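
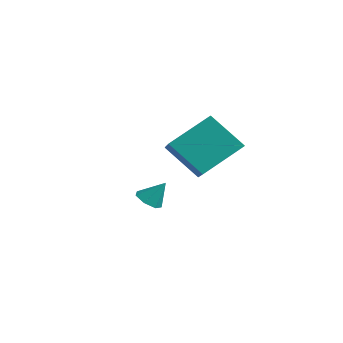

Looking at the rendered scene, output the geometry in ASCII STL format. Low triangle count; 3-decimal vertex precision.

solid 
facet normal -0.647 -0.314 0.694
outer loop
vertex 3.371 1.292 1.789
vertex 3.812 3.005 2.975
vertex 2.08 2.179 0.987
endloop
endfacet
facet normal -0.207 -0.805 -0.557
outer loop
vertex 3.348 2.795 -0.375
vertex 3.371 1.292 1.789
vertex 2.08 2.179 0.987
endloop
endfacet
facet normal -0.647 -0.314 0.694
outer loop
vertex 2.08 2.179 0.987
vertex 3.812 3.005 2.975
vertex 2.521 3.892 2.173
endloop
endfacet
facet normal -0.734 0.504 -0.455
outer loop
vertex 2.521 3.892 2.173
vertex 3.348 2.795 -0.375
vertex 2.08 2.179 0.987
endloop
endfacet
facet normal 0.734 -0.504 0.455
outer loop
vertex 3.371 1.292 1.789
vertex 5.08 3.621 1.613
vertex 3.812 3.005 2.975
endloop
endfacet
facet normal -0.207 -0.805 -0.557
outer loop
vertex 4.639 1.908 0.427
vertex 3.371 1.292 1.789
vertex 3.348 2.795 -0.375
endloop
endfacet
facet normal 0.734 -0.504 0.455
outer loop
vertex 4.639 1.908 0.427
vertex 5.08 3.621 1.613
vertex 3.371 1.292 1.789
endloop
endfacet
facet normal 0.207 0.805 0.557
outer loop
vertex 3.812 3.005 2.975
vertex 5.08 3.621 1.613
vertex 2.521 3.892 2.173
endloop
endfacet
facet normal -0.734 0.504 -0.455
outer loop
vertex 3.789 4.508 0.811
vertex 3.348 2.795 -0.375
vertex 2.521 3.892 2.173
endloop
endfacet
facet normal 0.207 0.805 0.557
outer loop
vertex 2.521 3.892 2.173
vertex 5.08 3.621 1.613
vertex 3.789 4.508 0.811
endloop
endfacet
facet normal 0.647 0.314 -0.694
outer loop
vertex 3.789 4.508 0.811
vertex 4.639 1.908 0.427
vertex 3.348 2.795 -0.375
endloop
endfacet
facet normal 0.647 0.314 -0.694
outer loop
vertex 5.08 3.621 1.613
vertex 4.639 1.908 0.427
vertex 3.789 4.508 0.811
endloop
endfacet
facet normal -0.385 -0.446 -0.808
outer loop
vertex -0.104 3.494 -3.413
vertex -0.722 3.621 -3.189
vertex -0.335 4.0 -3.582
endloop
endfacet
facet normal 0.917 0.387 -0.096
outer loop
vertex -0.104 3.494 -3.413
vertex -0.335 4.0 -3.582
vertex -0.258 4.159 -2.211
endloop
endfacet
facet normal -0.385 -0.446 -0.808
outer loop
vertex -0.335 4.0 -3.582
vertex -0.722 3.621 -3.189
vertex -0.857 4.22 -3.455
endloop
endfacet
facet normal 0.359 0.925 -0.127
outer loop
vertex -0.335 4.0 -3.582
vertex -0.857 4.22 -3.455
vertex -0.258 4.159 -2.211
endloop
endfacet
facet normal -0.383 -0.446 -0.809
outer loop
vertex -0.857 4.22 -3.455
vertex -0.722 3.621 -3.189
vertex -1.279 3.989 -3.128
endloop
endfacet
facet normal -0.340 0.917 0.209
outer loop
vertex -0.857 4.22 -3.455
vertex -1.279 3.989 -3.128
vertex -0.258 4.159 -2.211
endloop
endfacet
facet normal -0.383 -0.445 -0.809
outer loop
vertex -1.279 3.989 -3.128
vertex -0.722 3.621 -3.189
vertex -1.281 3.48 -2.847
endloop
endfacet
facet normal -0.655 0.367 0.661
outer loop
vertex -1.279 3.989 -3.128
vertex -1.281 3.48 -2.847
vertex -0.258 4.159 -2.211
endloop
endfacet
facet normal -0.383 -0.445 -0.809
outer loop
vertex -1.281 3.48 -2.847
vertex -0.722 3.621 -3.189
vertex -0.863 3.077 -2.823
endloop
endfacet
facet normal -0.347 -0.307 0.886
outer loop
vertex -1.281 3.48 -2.847
vertex -0.863 3.077 -2.823
vertex -0.258 4.159 -2.211
endloop
endfacet
facet normal -0.385 -0.444 -0.809
outer loop
vertex -0.863 3.077 -2.823
vertex -0.722 3.621 -3.189
vertex -0.339 3.083 -3.076
endloop
endfacet
facet normal 0.353 -0.602 0.716
outer loop
vertex -0.863 3.077 -2.823
vertex -0.339 3.083 -3.076
vertex -0.258 4.159 -2.211
endloop
endfacet
facet normal -0.385 -0.444 -0.809
outer loop
vertex -0.339 3.083 -3.076
vertex -0.722 3.621 -3.189
vertex -0.104 3.494 -3.413
endloop
endfacet
facet normal 0.914 -0.294 0.280
outer loop
vertex -0.339 3.083 -3.076
vertex -0.104 3.494 -3.413
vertex -0.258 4.159 -2.211
endloop
endfacet

endsolid


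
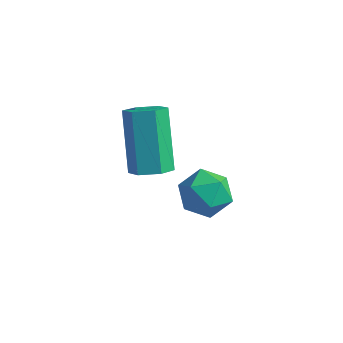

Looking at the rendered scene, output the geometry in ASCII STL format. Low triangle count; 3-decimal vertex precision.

solid 
facet normal 0.371 -0.491 -0.788
outer loop
vertex 1.487 3.272 -3.387
vertex 1.045 3.516 -3.747
vertex 1.585 3.811 -3.677
endloop
endfacet
facet normal 0.915 0.049 0.400
outer loop
vertex 1.487 3.272 -3.387
vertex 1.585 3.811 -3.677
vertex 0.757 4.24 -1.834
endloop
endfacet
facet normal 0.915 0.047 0.400
outer loop
vertex 0.757 4.24 -1.834
vertex 1.585 3.811 -3.677
vertex 0.856 4.779 -2.124
endloop
endfacet
facet normal -0.369 0.492 0.789
outer loop
vertex 0.757 4.24 -1.834
vertex 0.856 4.779 -2.124
vertex 0.315 4.484 -2.193
endloop
endfacet
facet normal 0.370 -0.490 -0.789
outer loop
vertex 1.585 3.811 -3.677
vertex 1.045 3.516 -3.747
vertex 1.143 4.055 -4.036
endloop
endfacet
facet normal 0.595 0.777 -0.205
outer loop
vertex 1.585 3.811 -3.677
vertex 1.143 4.055 -4.036
vertex 0.856 4.779 -2.124
endloop
endfacet
facet normal 0.595 0.777 -0.205
outer loop
vertex 0.856 4.779 -2.124
vertex 1.143 4.055 -4.036
vertex 0.414 5.023 -2.483
endloop
endfacet
facet normal -0.369 0.492 0.789
outer loop
vertex 0.856 4.779 -2.124
vertex 0.414 5.023 -2.483
vertex 0.315 4.484 -2.193
endloop
endfacet
facet normal 0.370 -0.490 -0.789
outer loop
vertex 1.143 4.055 -4.036
vertex 1.045 3.516 -3.747
vertex 0.603 3.76 -4.106
endloop
endfacet
facet normal -0.320 0.729 -0.605
outer loop
vertex 1.143 4.055 -4.036
vertex 0.603 3.76 -4.106
vertex 0.414 5.023 -2.483
endloop
endfacet
facet normal -0.319 0.729 -0.605
outer loop
vertex 0.414 5.023 -2.483
vertex 0.603 3.76 -4.106
vertex -0.127 4.728 -2.553
endloop
endfacet
facet normal -0.370 0.492 0.788
outer loop
vertex 0.414 5.023 -2.483
vertex -0.127 4.728 -2.553
vertex 0.315 4.484 -2.193
endloop
endfacet
facet normal 0.369 -0.492 -0.789
outer loop
vertex 0.603 3.76 -4.106
vertex 1.045 3.516 -3.747
vertex 0.504 3.221 -3.816
endloop
endfacet
facet normal -0.915 -0.047 -0.401
outer loop
vertex 0.603 3.76 -4.106
vertex 0.504 3.221 -3.816
vertex -0.127 4.728 -2.553
endloop
endfacet
facet normal -0.915 -0.048 -0.399
outer loop
vertex -0.127 4.728 -2.553
vertex 0.504 3.221 -3.816
vertex -0.225 4.189 -2.263
endloop
endfacet
facet normal -0.371 0.491 0.788
outer loop
vertex -0.127 4.728 -2.553
vertex -0.225 4.189 -2.263
vertex 0.315 4.484 -2.193
endloop
endfacet
facet normal 0.369 -0.492 -0.789
outer loop
vertex 0.504 3.221 -3.816
vertex 1.045 3.516 -3.747
vertex 0.946 2.977 -3.457
endloop
endfacet
facet normal -0.595 -0.777 0.205
outer loop
vertex 0.504 3.221 -3.816
vertex 0.946 2.977 -3.457
vertex -0.225 4.189 -2.263
endloop
endfacet
facet normal -0.595 -0.777 0.205
outer loop
vertex -0.225 4.189 -2.263
vertex 0.946 2.977 -3.457
vertex 0.217 3.945 -1.904
endloop
endfacet
facet normal -0.370 0.490 0.789
outer loop
vertex -0.225 4.189 -2.263
vertex 0.217 3.945 -1.904
vertex 0.315 4.484 -2.193
endloop
endfacet
facet normal 0.370 -0.492 -0.788
outer loop
vertex 0.946 2.977 -3.457
vertex 1.045 3.516 -3.747
vertex 1.487 3.272 -3.387
endloop
endfacet
facet normal 0.320 -0.730 0.605
outer loop
vertex 0.946 2.977 -3.457
vertex 1.487 3.272 -3.387
vertex 0.217 3.945 -1.904
endloop
endfacet
facet normal 0.320 -0.729 0.605
outer loop
vertex 0.217 3.945 -1.904
vertex 1.487 3.272 -3.387
vertex 0.757 4.24 -1.834
endloop
endfacet
facet normal -0.370 0.490 0.789
outer loop
vertex 0.217 3.945 -1.904
vertex 0.757 4.24 -1.834
vertex 0.315 4.484 -2.193
endloop
endfacet
facet normal -0.079 -0.002 0.997
outer loop
vertex 3.094 2.441 -1.533
vertex 3.219 1.684 -1.525
vertex 3.811 2.171 -1.477
endloop
endfacet
facet normal 0.175 0.622 0.763
outer loop
vertex 3.094 2.441 -1.533
vertex 3.811 2.171 -1.477
vertex 3.661 2.771 -1.932
endloop
endfacet
facet normal -0.303 0.900 0.313
outer loop
vertex 3.094 2.441 -1.533
vertex 3.661 2.771 -1.932
vertex 2.977 2.655 -2.261
endloop
endfacet
facet normal -0.853 0.447 0.269
outer loop
vertex 3.094 2.441 -1.533
vertex 2.977 2.655 -2.261
vertex 2.704 1.983 -2.009
endloop
endfacet
facet normal -0.714 -0.111 0.691
outer loop
vertex 3.094 2.441 -1.533
vertex 2.704 1.983 -2.009
vertex 3.219 1.684 -1.525
endloop
endfacet
facet normal 0.775 0.494 0.395
outer loop
vertex 3.661 2.771 -1.932
vertex 3.811 2.171 -1.477
vertex 4.136 2.217 -2.171
endloop
endfacet
facet normal 0.363 -0.517 0.775
outer loop
vertex 3.811 2.171 -1.477
vertex 3.219 1.684 -1.525
vertex 3.863 1.545 -1.919
endloop
endfacet
facet normal -0.665 -0.692 0.281
outer loop
vertex 3.219 1.684 -1.525
vertex 2.704 1.983 -2.009
vertex 3.179 1.429 -2.248
endloop
endfacet
facet normal -0.891 0.211 -0.403
outer loop
vertex 2.704 1.983 -2.009
vertex 2.977 2.655 -2.261
vertex 3.029 2.029 -2.703
endloop
endfacet
facet normal 0.000 0.943 -0.333
outer loop
vertex 2.977 2.655 -2.261
vertex 3.661 2.771 -1.932
vertex 3.621 2.516 -2.655
endloop
endfacet
facet normal 0.853 -0.447 -0.269
outer loop
vertex 3.746 1.759 -2.647
vertex 4.136 2.217 -2.171
vertex 3.863 1.545 -1.919
endloop
endfacet
facet normal 0.303 -0.900 -0.313
outer loop
vertex 3.746 1.759 -2.647
vertex 3.863 1.545 -1.919
vertex 3.179 1.429 -2.248
endloop
endfacet
facet normal -0.175 -0.622 -0.763
outer loop
vertex 3.746 1.759 -2.647
vertex 3.179 1.429 -2.248
vertex 3.029 2.029 -2.703
endloop
endfacet
facet normal 0.079 0.002 -0.997
outer loop
vertex 3.746 1.759 -2.647
vertex 3.029 2.029 -2.703
vertex 3.621 2.516 -2.655
endloop
endfacet
facet normal 0.714 0.111 -0.691
outer loop
vertex 3.746 1.759 -2.647
vertex 3.621 2.516 -2.655
vertex 4.136 2.217 -2.171
endloop
endfacet
facet normal 0.891 -0.211 0.403
outer loop
vertex 3.863 1.545 -1.919
vertex 4.136 2.217 -2.171
vertex 3.811 2.171 -1.477
endloop
endfacet
facet normal -0.000 -0.943 0.333
outer loop
vertex 3.179 1.429 -2.248
vertex 3.863 1.545 -1.919
vertex 3.219 1.684 -1.525
endloop
endfacet
facet normal -0.775 -0.494 -0.395
outer loop
vertex 3.029 2.029 -2.703
vertex 3.179 1.429 -2.248
vertex 2.704 1.983 -2.009
endloop
endfacet
facet normal -0.363 0.517 -0.775
outer loop
vertex 3.621 2.516 -2.655
vertex 3.029 2.029 -2.703
vertex 2.977 2.655 -2.261
endloop
endfacet
facet normal 0.665 0.692 -0.281
outer loop
vertex 4.136 2.217 -2.171
vertex 3.621 2.516 -2.655
vertex 3.661 2.771 -1.932
endloop
endfacet

endsolid


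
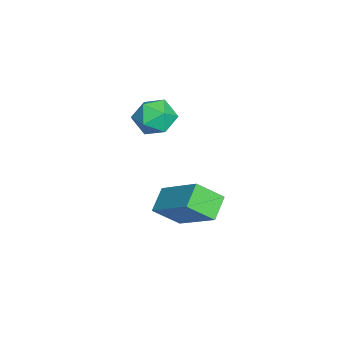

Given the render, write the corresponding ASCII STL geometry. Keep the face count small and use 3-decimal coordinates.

solid 
facet normal -0.818 0.235 0.524
outer loop
vertex 2.407 0.039 -2.227
vertex 3.514 1.298 -1.064
vertex 2.18 0.94 -2.986
endloop
endfacet
facet normal -0.543 -0.617 -0.570
outer loop
vertex 3.006 0.702 -3.516
vertex 2.407 0.039 -2.227
vertex 2.18 0.94 -2.986
endloop
endfacet
facet normal -0.818 0.235 0.524
outer loop
vertex 2.18 0.94 -2.986
vertex 3.514 1.298 -1.064
vertex 3.286 2.199 -1.824
endloop
endfacet
facet normal -0.190 0.751 -0.633
outer loop
vertex 3.286 2.199 -1.824
vertex 3.006 0.702 -3.516
vertex 2.18 0.94 -2.986
endloop
endfacet
facet normal 0.190 -0.751 0.633
outer loop
vertex 2.407 0.039 -2.227
vertex 4.34 1.06 -1.594
vertex 3.514 1.298 -1.064
endloop
endfacet
facet normal -0.542 -0.618 -0.570
outer loop
vertex 3.234 -0.199 -2.756
vertex 2.407 0.039 -2.227
vertex 3.006 0.702 -3.516
endloop
endfacet
facet normal 0.189 -0.751 0.633
outer loop
vertex 3.234 -0.199 -2.756
vertex 4.34 1.06 -1.594
vertex 2.407 0.039 -2.227
endloop
endfacet
facet normal 0.543 0.617 0.569
outer loop
vertex 3.514 1.298 -1.064
vertex 4.34 1.06 -1.594
vertex 3.286 2.199 -1.824
endloop
endfacet
facet normal -0.189 0.751 -0.633
outer loop
vertex 4.113 1.961 -2.353
vertex 3.006 0.702 -3.516
vertex 3.286 2.199 -1.824
endloop
endfacet
facet normal 0.542 0.617 0.570
outer loop
vertex 3.286 2.199 -1.824
vertex 4.34 1.06 -1.594
vertex 4.113 1.961 -2.353
endloop
endfacet
facet normal 0.818 -0.235 -0.524
outer loop
vertex 4.113 1.961 -2.353
vertex 3.234 -0.199 -2.756
vertex 3.006 0.702 -3.516
endloop
endfacet
facet normal 0.818 -0.235 -0.524
outer loop
vertex 4.34 1.06 -1.594
vertex 3.234 -0.199 -2.756
vertex 4.113 1.961 -2.353
endloop
endfacet
facet normal -0.616 0.730 0.297
outer loop
vertex -1.306 -0.24 -0.839
vertex -0.92 -0.229 -0.067
vertex -0.628 0.276 -0.702
endloop
endfacet
facet normal -0.500 0.765 -0.406
outer loop
vertex -1.306 -0.24 -0.839
vertex -0.628 0.276 -0.702
vertex -0.695 -0.161 -1.443
endloop
endfacet
facet normal -0.705 0.143 -0.695
outer loop
vertex -1.306 -0.24 -0.839
vertex -0.695 -0.161 -1.443
vertex -1.028 -0.937 -1.265
endloop
endfacet
facet normal -0.947 -0.275 -0.168
outer loop
vertex -1.306 -0.24 -0.839
vertex -1.028 -0.937 -1.265
vertex -1.167 -0.979 -0.415
endloop
endfacet
facet normal -0.892 0.087 0.445
outer loop
vertex -1.306 -0.24 -0.839
vertex -1.167 -0.979 -0.415
vertex -0.92 -0.229 -0.067
endloop
endfacet
facet normal 0.201 0.836 -0.511
outer loop
vertex -0.695 -0.161 -1.443
vertex -0.628 0.276 -0.702
vertex 0.067 -0.101 -1.045
endloop
endfacet
facet normal 0.016 0.779 0.627
outer loop
vertex -0.628 0.276 -0.702
vertex -0.92 -0.229 -0.067
vertex -0.072 -0.143 -0.195
endloop
endfacet
facet normal -0.431 -0.259 0.864
outer loop
vertex -0.92 -0.229 -0.067
vertex -1.167 -0.979 -0.415
vertex -0.405 -0.919 -0.017
endloop
endfacet
facet normal -0.521 -0.844 -0.127
outer loop
vertex -1.167 -0.979 -0.415
vertex -1.028 -0.937 -1.265
vertex -0.472 -1.356 -0.758
endloop
endfacet
facet normal -0.130 -0.168 -0.977
outer loop
vertex -1.028 -0.937 -1.265
vertex -0.695 -0.161 -1.443
vertex -0.18 -0.851 -1.393
endloop
endfacet
facet normal 0.947 0.275 0.168
outer loop
vertex 0.206 -0.84 -0.621
vertex 0.067 -0.101 -1.045
vertex -0.072 -0.143 -0.195
endloop
endfacet
facet normal 0.705 -0.143 0.695
outer loop
vertex 0.206 -0.84 -0.621
vertex -0.072 -0.143 -0.195
vertex -0.405 -0.919 -0.017
endloop
endfacet
facet normal 0.500 -0.765 0.406
outer loop
vertex 0.206 -0.84 -0.621
vertex -0.405 -0.919 -0.017
vertex -0.472 -1.356 -0.758
endloop
endfacet
facet normal 0.616 -0.730 -0.297
outer loop
vertex 0.206 -0.84 -0.621
vertex -0.472 -1.356 -0.758
vertex -0.18 -0.851 -1.393
endloop
endfacet
facet normal 0.892 -0.087 -0.445
outer loop
vertex 0.206 -0.84 -0.621
vertex -0.18 -0.851 -1.393
vertex 0.067 -0.101 -1.045
endloop
endfacet
facet normal 0.521 0.844 0.127
outer loop
vertex -0.072 -0.143 -0.195
vertex 0.067 -0.101 -1.045
vertex -0.628 0.276 -0.702
endloop
endfacet
facet normal 0.130 0.168 0.977
outer loop
vertex -0.405 -0.919 -0.017
vertex -0.072 -0.143 -0.195
vertex -0.92 -0.229 -0.067
endloop
endfacet
facet normal -0.201 -0.836 0.511
outer loop
vertex -0.472 -1.356 -0.758
vertex -0.405 -0.919 -0.017
vertex -1.167 -0.979 -0.415
endloop
endfacet
facet normal -0.016 -0.779 -0.627
outer loop
vertex -0.18 -0.851 -1.393
vertex -0.472 -1.356 -0.758
vertex -1.028 -0.937 -1.265
endloop
endfacet
facet normal 0.431 0.259 -0.864
outer loop
vertex 0.067 -0.101 -1.045
vertex -0.18 -0.851 -1.393
vertex -0.695 -0.161 -1.443
endloop
endfacet

endsolid


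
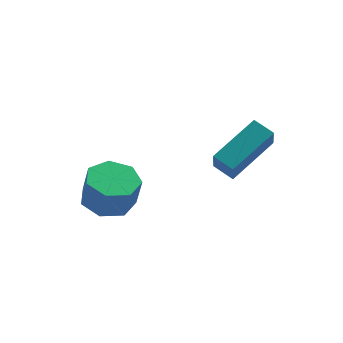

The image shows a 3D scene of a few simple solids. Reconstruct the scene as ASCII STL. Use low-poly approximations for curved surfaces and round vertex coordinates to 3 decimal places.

solid 
facet normal -0.856 -0.345 -0.385
outer loop
vertex 0.762 -3.537 3.932
vertex 0.366 -2.844 4.193
vertex 0.987 -3.058 3.002
endloop
endfacet
facet normal 0.471 -0.825 -0.311
outer loop
vertex 2.734 -2.356 3.787
vertex 0.762 -3.537 3.932
vertex 0.987 -3.058 3.002
endloop
endfacet
facet normal -0.856 -0.345 -0.385
outer loop
vertex 0.987 -3.058 3.002
vertex 0.366 -2.844 4.193
vertex 0.591 -2.365 3.263
endloop
endfacet
facet normal 0.211 0.448 -0.869
outer loop
vertex 0.591 -2.365 3.263
vertex 2.734 -2.356 3.787
vertex 0.987 -3.058 3.002
endloop
endfacet
facet normal -0.211 -0.448 0.869
outer loop
vertex 0.762 -3.537 3.932
vertex 2.113 -2.142 4.978
vertex 0.366 -2.844 4.193
endloop
endfacet
facet normal 0.471 -0.825 -0.311
outer loop
vertex 2.509 -2.835 4.717
vertex 0.762 -3.537 3.932
vertex 2.734 -2.356 3.787
endloop
endfacet
facet normal -0.211 -0.448 0.869
outer loop
vertex 2.509 -2.835 4.717
vertex 2.113 -2.142 4.978
vertex 0.762 -3.537 3.932
endloop
endfacet
facet normal -0.471 0.825 0.311
outer loop
vertex 0.366 -2.844 4.193
vertex 2.113 -2.142 4.978
vertex 0.591 -2.365 3.263
endloop
endfacet
facet normal 0.211 0.448 -0.869
outer loop
vertex 2.338 -1.663 4.048
vertex 2.734 -2.356 3.787
vertex 0.591 -2.365 3.263
endloop
endfacet
facet normal -0.471 0.825 0.311
outer loop
vertex 0.591 -2.365 3.263
vertex 2.113 -2.142 4.978
vertex 2.338 -1.663 4.048
endloop
endfacet
facet normal 0.856 0.345 0.385
outer loop
vertex 2.338 -1.663 4.048
vertex 2.509 -2.835 4.717
vertex 2.734 -2.356 3.787
endloop
endfacet
facet normal 0.856 0.345 0.385
outer loop
vertex 2.113 -2.142 4.978
vertex 2.509 -2.835 4.717
vertex 2.338 -1.663 4.048
endloop
endfacet
facet normal -0.107 0.190 -0.976
outer loop
vertex -1.0 1.569 -0.443
vertex -1.879 1.093 -0.439
vertex -1.694 2.061 -0.271
endloop
endfacet
facet normal 0.591 0.802 0.091
outer loop
vertex -1.0 1.569 -0.443
vertex -1.694 2.061 -0.271
vertex -0.862 1.324 0.815
endloop
endfacet
facet normal 0.591 0.802 0.091
outer loop
vertex -0.862 1.324 0.815
vertex -1.694 2.061 -0.271
vertex -1.556 1.816 0.988
endloop
endfacet
facet normal 0.108 -0.191 0.976
outer loop
vertex -0.862 1.324 0.815
vertex -1.556 1.816 0.988
vertex -1.741 0.847 0.819
endloop
endfacet
facet normal -0.107 0.190 -0.976
outer loop
vertex -1.694 2.061 -0.271
vertex -1.879 1.093 -0.439
vertex -2.528 1.823 -0.226
endloop
endfacet
facet normal -0.258 0.943 0.212
outer loop
vertex -1.694 2.061 -0.271
vertex -2.528 1.823 -0.226
vertex -1.556 1.816 0.988
endloop
endfacet
facet normal -0.258 0.943 0.212
outer loop
vertex -1.556 1.816 0.988
vertex -2.528 1.823 -0.226
vertex -2.389 1.578 1.033
endloop
endfacet
facet normal 0.107 -0.191 0.976
outer loop
vertex -1.556 1.816 0.988
vertex -2.389 1.578 1.033
vertex -1.741 0.847 0.819
endloop
endfacet
facet normal -0.107 0.189 -0.976
outer loop
vertex -2.528 1.823 -0.226
vertex -1.879 1.093 -0.439
vertex -2.873 1.035 -0.341
endloop
endfacet
facet normal -0.911 0.374 0.173
outer loop
vertex -2.528 1.823 -0.226
vertex -2.873 1.035 -0.341
vertex -2.389 1.578 1.033
endloop
endfacet
facet normal -0.911 0.374 0.173
outer loop
vertex -2.389 1.578 1.033
vertex -2.873 1.035 -0.341
vertex -2.734 0.79 0.918
endloop
endfacet
facet normal 0.108 -0.190 0.976
outer loop
vertex -2.389 1.578 1.033
vertex -2.734 0.79 0.918
vertex -1.741 0.847 0.819
endloop
endfacet
facet normal -0.107 0.191 -0.976
outer loop
vertex -2.873 1.035 -0.341
vertex -1.879 1.093 -0.439
vertex -2.47 0.291 -0.531
endloop
endfacet
facet normal -0.879 -0.477 0.004
outer loop
vertex -2.873 1.035 -0.341
vertex -2.47 0.291 -0.531
vertex -2.734 0.79 0.918
endloop
endfacet
facet normal -0.879 -0.477 0.004
outer loop
vertex -2.734 0.79 0.918
vertex -2.47 0.291 -0.531
vertex -2.331 0.046 0.728
endloop
endfacet
facet normal 0.108 -0.191 0.976
outer loop
vertex -2.734 0.79 0.918
vertex -2.331 0.046 0.728
vertex -1.741 0.847 0.819
endloop
endfacet
facet normal -0.106 0.190 -0.976
outer loop
vertex -2.47 0.291 -0.531
vertex -1.879 1.093 -0.439
vertex -1.622 0.15 -0.651
endloop
endfacet
facet normal -0.185 -0.968 -0.168
outer loop
vertex -2.47 0.291 -0.531
vertex -1.622 0.15 -0.651
vertex -2.331 0.046 0.728
endloop
endfacet
facet normal -0.185 -0.968 -0.168
outer loop
vertex -2.331 0.046 0.728
vertex -1.622 0.15 -0.651
vertex -1.483 -0.095 0.608
endloop
endfacet
facet normal 0.107 -0.189 0.976
outer loop
vertex -2.331 0.046 0.728
vertex -1.483 -0.095 0.608
vertex -1.741 0.847 0.819
endloop
endfacet
facet normal -0.108 0.190 -0.976
outer loop
vertex -1.622 0.15 -0.651
vertex -1.879 1.093 -0.439
vertex -0.968 0.719 -0.613
endloop
endfacet
facet normal 0.648 -0.731 -0.214
outer loop
vertex -1.622 0.15 -0.651
vertex -0.968 0.719 -0.613
vertex -1.483 -0.095 0.608
endloop
endfacet
facet normal 0.648 -0.731 -0.214
outer loop
vertex -1.483 -0.095 0.608
vertex -0.968 0.719 -0.613
vertex -0.829 0.474 0.646
endloop
endfacet
facet normal 0.108 -0.189 0.976
outer loop
vertex -1.483 -0.095 0.608
vertex -0.829 0.474 0.646
vertex -1.741 0.847 0.819
endloop
endfacet
facet normal -0.108 0.191 -0.976
outer loop
vertex -0.968 0.719 -0.613
vertex -1.879 1.093 -0.439
vertex -1.0 1.569 -0.443
endloop
endfacet
facet normal 0.993 0.057 -0.099
outer loop
vertex -0.968 0.719 -0.613
vertex -1.0 1.569 -0.443
vertex -0.829 0.474 0.646
endloop
endfacet
facet normal 0.994 0.058 -0.098
outer loop
vertex -0.829 0.474 0.646
vertex -1.0 1.569 -0.443
vertex -0.862 1.324 0.815
endloop
endfacet
facet normal 0.107 -0.190 0.976
outer loop
vertex -0.829 0.474 0.646
vertex -0.862 1.324 0.815
vertex -1.741 0.847 0.819
endloop
endfacet

endsolid


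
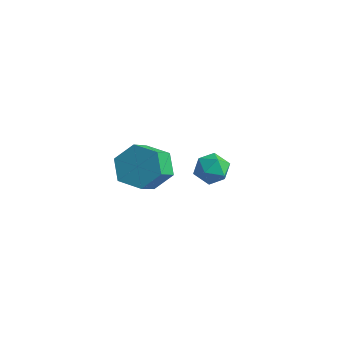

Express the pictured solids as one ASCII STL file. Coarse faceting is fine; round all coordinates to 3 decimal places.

solid 
facet normal -0.145 0.760 -0.633
outer loop
vertex -1.096 3.056 -1.442
vertex -1.67 3.574 -0.688
vertex -0.602 3.725 -0.752
endloop
endfacet
facet normal 0.877 -0.196 -0.438
outer loop
vertex -1.096 3.056 -1.442
vertex -0.602 3.725 -0.752
vertex -0.876 1.908 -0.486
endloop
endfacet
facet normal 0.878 -0.196 -0.437
outer loop
vertex -0.876 1.908 -0.486
vertex -0.602 3.725 -0.752
vertex -0.383 2.577 0.204
endloop
endfacet
facet normal 0.146 -0.760 0.633
outer loop
vertex -0.876 1.908 -0.486
vertex -0.383 2.577 0.204
vertex -1.45 2.426 0.268
endloop
endfacet
facet normal -0.145 0.760 -0.633
outer loop
vertex -0.602 3.725 -0.752
vertex -1.67 3.574 -0.688
vertex -1.176 4.243 0.002
endloop
endfacet
facet normal 0.835 0.438 0.335
outer loop
vertex -0.602 3.725 -0.752
vertex -1.176 4.243 0.002
vertex -0.383 2.577 0.204
endloop
endfacet
facet normal 0.835 0.438 0.335
outer loop
vertex -0.383 2.577 0.204
vertex -1.176 4.243 0.002
vertex -0.957 3.095 0.958
endloop
endfacet
facet normal 0.146 -0.760 0.633
outer loop
vertex -0.383 2.577 0.204
vertex -0.957 3.095 0.958
vertex -1.45 2.426 0.268
endloop
endfacet
facet normal -0.145 0.760 -0.633
outer loop
vertex -1.176 4.243 0.002
vertex -1.67 3.574 -0.688
vertex -2.244 4.092 0.066
endloop
endfacet
facet normal -0.043 0.634 0.772
outer loop
vertex -1.176 4.243 0.002
vertex -2.244 4.092 0.066
vertex -0.957 3.095 0.958
endloop
endfacet
facet normal -0.043 0.634 0.772
outer loop
vertex -0.957 3.095 0.958
vertex -2.244 4.092 0.066
vertex -2.024 2.944 1.022
endloop
endfacet
facet normal 0.146 -0.760 0.633
outer loop
vertex -0.957 3.095 0.958
vertex -2.024 2.944 1.022
vertex -1.45 2.426 0.268
endloop
endfacet
facet normal -0.146 0.760 -0.633
outer loop
vertex -2.244 4.092 0.066
vertex -1.67 3.574 -0.688
vertex -2.737 3.423 -0.624
endloop
endfacet
facet normal -0.878 0.196 0.437
outer loop
vertex -2.244 4.092 0.066
vertex -2.737 3.423 -0.624
vertex -2.024 2.944 1.022
endloop
endfacet
facet normal -0.877 0.197 0.437
outer loop
vertex -2.024 2.944 1.022
vertex -2.737 3.423 -0.624
vertex -2.518 2.275 0.332
endloop
endfacet
facet normal 0.145 -0.760 0.633
outer loop
vertex -2.024 2.944 1.022
vertex -2.518 2.275 0.332
vertex -1.45 2.426 0.268
endloop
endfacet
facet normal -0.146 0.760 -0.633
outer loop
vertex -2.737 3.423 -0.624
vertex -1.67 3.574 -0.688
vertex -2.163 2.905 -1.378
endloop
endfacet
facet normal -0.835 -0.438 -0.335
outer loop
vertex -2.737 3.423 -0.624
vertex -2.163 2.905 -1.378
vertex -2.518 2.275 0.332
endloop
endfacet
facet normal -0.835 -0.438 -0.335
outer loop
vertex -2.518 2.275 0.332
vertex -2.163 2.905 -1.378
vertex -1.944 1.757 -0.422
endloop
endfacet
facet normal 0.145 -0.760 0.633
outer loop
vertex -2.518 2.275 0.332
vertex -1.944 1.757 -0.422
vertex -1.45 2.426 0.268
endloop
endfacet
facet normal -0.146 0.760 -0.633
outer loop
vertex -2.163 2.905 -1.378
vertex -1.67 3.574 -0.688
vertex -1.096 3.056 -1.442
endloop
endfacet
facet normal 0.043 -0.634 -0.772
outer loop
vertex -2.163 2.905 -1.378
vertex -1.096 3.056 -1.442
vertex -1.944 1.757 -0.422
endloop
endfacet
facet normal 0.043 -0.634 -0.772
outer loop
vertex -1.944 1.757 -0.422
vertex -1.096 3.056 -1.442
vertex -0.876 1.908 -0.486
endloop
endfacet
facet normal 0.145 -0.760 0.633
outer loop
vertex -1.944 1.757 -0.422
vertex -0.876 1.908 -0.486
vertex -1.45 2.426 0.268
endloop
endfacet
facet normal -0.805 0.284 0.520
outer loop
vertex 2.439 1.199 3.397
vertex 2.687 0.795 4.001
vertex 2.893 1.53 3.919
endloop
endfacet
facet normal -0.621 0.782 0.044
outer loop
vertex 2.439 1.199 3.397
vertex 2.893 1.53 3.919
vertex 3.007 1.663 3.172
endloop
endfacet
facet normal -0.634 0.484 -0.603
outer loop
vertex 2.439 1.199 3.397
vertex 3.007 1.663 3.172
vertex 2.871 1.01 2.791
endloop
endfacet
facet normal -0.826 -0.199 -0.527
outer loop
vertex 2.439 1.199 3.397
vertex 2.871 1.01 2.791
vertex 2.673 0.474 3.304
endloop
endfacet
facet normal -0.932 -0.322 0.167
outer loop
vertex 2.439 1.199 3.397
vertex 2.673 0.474 3.304
vertex 2.687 0.795 4.001
endloop
endfacet
facet normal 0.050 0.982 0.183
outer loop
vertex 3.007 1.663 3.172
vertex 2.893 1.53 3.919
vertex 3.607 1.546 3.636
endloop
endfacet
facet normal -0.248 0.176 0.953
outer loop
vertex 2.893 1.53 3.919
vertex 2.687 0.795 4.001
vertex 3.409 1.01 4.149
endloop
endfacet
facet normal -0.452 -0.807 0.381
outer loop
vertex 2.687 0.795 4.001
vertex 2.673 0.474 3.304
vertex 3.273 0.357 3.768
endloop
endfacet
facet normal -0.281 -0.607 -0.743
outer loop
vertex 2.673 0.474 3.304
vertex 2.871 1.01 2.791
vertex 3.387 0.49 3.021
endloop
endfacet
facet normal 0.029 0.499 -0.866
outer loop
vertex 2.871 1.01 2.791
vertex 3.007 1.663 3.172
vertex 3.593 1.225 2.939
endloop
endfacet
facet normal 0.826 0.199 0.527
outer loop
vertex 3.841 0.821 3.543
vertex 3.607 1.546 3.636
vertex 3.409 1.01 4.149
endloop
endfacet
facet normal 0.634 -0.484 0.603
outer loop
vertex 3.841 0.821 3.543
vertex 3.409 1.01 4.149
vertex 3.273 0.357 3.768
endloop
endfacet
facet normal 0.621 -0.782 -0.044
outer loop
vertex 3.841 0.821 3.543
vertex 3.273 0.357 3.768
vertex 3.387 0.49 3.021
endloop
endfacet
facet normal 0.805 -0.284 -0.520
outer loop
vertex 3.841 0.821 3.543
vertex 3.387 0.49 3.021
vertex 3.593 1.225 2.939
endloop
endfacet
facet normal 0.932 0.322 -0.167
outer loop
vertex 3.841 0.821 3.543
vertex 3.593 1.225 2.939
vertex 3.607 1.546 3.636
endloop
endfacet
facet normal 0.281 0.607 0.743
outer loop
vertex 3.409 1.01 4.149
vertex 3.607 1.546 3.636
vertex 2.893 1.53 3.919
endloop
endfacet
facet normal -0.029 -0.499 0.866
outer loop
vertex 3.273 0.357 3.768
vertex 3.409 1.01 4.149
vertex 2.687 0.795 4.001
endloop
endfacet
facet normal -0.050 -0.982 -0.183
outer loop
vertex 3.387 0.49 3.021
vertex 3.273 0.357 3.768
vertex 2.673 0.474 3.304
endloop
endfacet
facet normal 0.248 -0.176 -0.953
outer loop
vertex 3.593 1.225 2.939
vertex 3.387 0.49 3.021
vertex 2.871 1.01 2.791
endloop
endfacet
facet normal 0.452 0.807 -0.381
outer loop
vertex 3.607 1.546 3.636
vertex 3.593 1.225 2.939
vertex 3.007 1.663 3.172
endloop
endfacet

endsolid


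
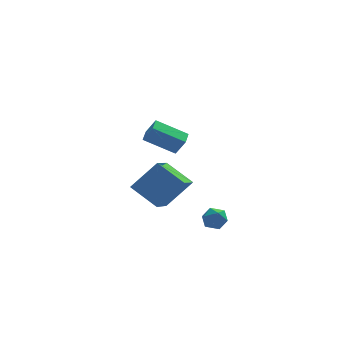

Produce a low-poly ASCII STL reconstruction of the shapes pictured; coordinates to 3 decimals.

solid 
facet normal -0.811 0.227 0.540
outer loop
vertex -1.556 -3.308 -2.036
vertex -1.521 -3.946 -1.715
vertex -1.177 -3.386 -1.434
endloop
endfacet
facet normal -0.436 0.815 0.380
outer loop
vertex -1.556 -3.308 -2.036
vertex -1.177 -3.386 -1.434
vertex -0.916 -2.995 -1.973
endloop
endfacet
facet normal -0.388 0.860 -0.330
outer loop
vertex -1.556 -3.308 -2.036
vertex -0.916 -2.995 -1.973
vertex -1.099 -3.313 -2.586
endloop
endfacet
facet normal -0.732 0.300 -0.611
outer loop
vertex -1.556 -3.308 -2.036
vertex -1.099 -3.313 -2.586
vertex -1.473 -3.901 -2.427
endloop
endfacet
facet normal -0.993 -0.091 -0.073
outer loop
vertex -1.556 -3.308 -2.036
vertex -1.473 -3.901 -2.427
vertex -1.521 -3.946 -1.715
endloop
endfacet
facet normal 0.223 0.735 0.641
outer loop
vertex -0.916 -2.995 -1.973
vertex -1.177 -3.386 -1.434
vertex -0.487 -3.439 -1.613
endloop
endfacet
facet normal -0.382 -0.216 0.899
outer loop
vertex -1.177 -3.386 -1.434
vertex -1.521 -3.946 -1.715
vertex -0.861 -4.027 -1.454
endloop
endfacet
facet normal -0.678 -0.729 -0.092
outer loop
vertex -1.521 -3.946 -1.715
vertex -1.473 -3.901 -2.427
vertex -1.044 -4.345 -2.067
endloop
endfacet
facet normal -0.257 -0.097 -0.962
outer loop
vertex -1.473 -3.901 -2.427
vertex -1.099 -3.313 -2.586
vertex -0.783 -3.954 -2.606
endloop
endfacet
facet normal 0.300 0.807 -0.508
outer loop
vertex -1.099 -3.313 -2.586
vertex -0.916 -2.995 -1.973
vertex -0.439 -3.394 -2.325
endloop
endfacet
facet normal 0.732 -0.300 0.611
outer loop
vertex -0.404 -4.032 -2.004
vertex -0.487 -3.439 -1.613
vertex -0.861 -4.027 -1.454
endloop
endfacet
facet normal 0.388 -0.860 0.330
outer loop
vertex -0.404 -4.032 -2.004
vertex -0.861 -4.027 -1.454
vertex -1.044 -4.345 -2.067
endloop
endfacet
facet normal 0.436 -0.815 -0.380
outer loop
vertex -0.404 -4.032 -2.004
vertex -1.044 -4.345 -2.067
vertex -0.783 -3.954 -2.606
endloop
endfacet
facet normal 0.811 -0.227 -0.540
outer loop
vertex -0.404 -4.032 -2.004
vertex -0.783 -3.954 -2.606
vertex -0.439 -3.394 -2.325
endloop
endfacet
facet normal 0.993 0.091 0.073
outer loop
vertex -0.404 -4.032 -2.004
vertex -0.439 -3.394 -2.325
vertex -0.487 -3.439 -1.613
endloop
endfacet
facet normal 0.257 0.097 0.962
outer loop
vertex -0.861 -4.027 -1.454
vertex -0.487 -3.439 -1.613
vertex -1.177 -3.386 -1.434
endloop
endfacet
facet normal -0.300 -0.807 0.508
outer loop
vertex -1.044 -4.345 -2.067
vertex -0.861 -4.027 -1.454
vertex -1.521 -3.946 -1.715
endloop
endfacet
facet normal -0.223 -0.735 -0.641
outer loop
vertex -0.783 -3.954 -2.606
vertex -1.044 -4.345 -2.067
vertex -1.473 -3.901 -2.427
endloop
endfacet
facet normal 0.382 0.216 -0.899
outer loop
vertex -0.439 -3.394 -2.325
vertex -0.783 -3.954 -2.606
vertex -1.099 -3.313 -2.586
endloop
endfacet
facet normal 0.678 0.729 0.092
outer loop
vertex -0.487 -3.439 -1.613
vertex -0.439 -3.394 -2.325
vertex -0.916 -2.995 -1.973
endloop
endfacet
facet normal -0.861 0.128 0.491
outer loop
vertex -3.908 -3.204 3.969
vertex -3.699 -2.383 4.121
vertex -4.363 -2.927 3.099
endloop
endfacet
facet normal -0.243 -0.954 -0.177
outer loop
vertex -2.821 -3.157 2.219
vertex -3.908 -3.204 3.969
vertex -4.363 -2.927 3.099
endloop
endfacet
facet normal -0.861 0.128 0.491
outer loop
vertex -4.363 -2.927 3.099
vertex -3.699 -2.383 4.121
vertex -4.154 -2.107 3.251
endloop
endfacet
facet normal -0.446 0.272 -0.853
outer loop
vertex -4.154 -2.107 3.251
vertex -2.821 -3.157 2.219
vertex -4.363 -2.927 3.099
endloop
endfacet
facet normal 0.446 -0.271 0.853
outer loop
vertex -3.908 -3.204 3.969
vertex -2.157 -2.613 3.241
vertex -3.699 -2.383 4.121
endloop
endfacet
facet normal -0.242 -0.954 -0.176
outer loop
vertex -2.366 -3.433 3.089
vertex -3.908 -3.204 3.969
vertex -2.821 -3.157 2.219
endloop
endfacet
facet normal 0.446 -0.272 0.853
outer loop
vertex -2.366 -3.433 3.089
vertex -2.157 -2.613 3.241
vertex -3.908 -3.204 3.969
endloop
endfacet
facet normal 0.243 0.954 0.176
outer loop
vertex -3.699 -2.383 4.121
vertex -2.157 -2.613 3.241
vertex -4.154 -2.107 3.251
endloop
endfacet
facet normal -0.446 0.271 -0.853
outer loop
vertex -2.612 -2.336 2.371
vertex -2.821 -3.157 2.219
vertex -4.154 -2.107 3.251
endloop
endfacet
facet normal 0.243 0.954 0.177
outer loop
vertex -4.154 -2.107 3.251
vertex -2.157 -2.613 3.241
vertex -2.612 -2.336 2.371
endloop
endfacet
facet normal 0.861 -0.128 -0.491
outer loop
vertex -2.612 -2.336 2.371
vertex -2.366 -3.433 3.089
vertex -2.821 -3.157 2.219
endloop
endfacet
facet normal 0.861 -0.128 -0.491
outer loop
vertex -2.157 -2.613 3.241
vertex -2.366 -3.433 3.089
vertex -2.612 -2.336 2.371
endloop
endfacet
facet normal -0.677 0.505 0.535
outer loop
vertex -3.316 1.777 -0.774
vertex -2.702 3.478 -1.604
vertex -4.712 1.532 -2.311
endloop
endfacet
facet normal -0.309 -0.855 0.417
outer loop
vertex -3.438 0.582 -3.316
vertex -3.316 1.777 -0.774
vertex -4.712 1.532 -2.311
endloop
endfacet
facet normal -0.677 0.506 0.534
outer loop
vertex -4.712 1.532 -2.311
vertex -2.702 3.478 -1.604
vertex -4.097 3.233 -3.141
endloop
endfacet
facet normal -0.668 -0.117 -0.735
outer loop
vertex -4.097 3.233 -3.141
vertex -3.438 0.582 -3.316
vertex -4.712 1.532 -2.311
endloop
endfacet
facet normal 0.668 0.118 0.735
outer loop
vertex -3.316 1.777 -0.774
vertex -1.428 2.528 -2.609
vertex -2.702 3.478 -1.604
endloop
endfacet
facet normal -0.309 -0.855 0.417
outer loop
vertex -2.043 0.827 -1.779
vertex -3.316 1.777 -0.774
vertex -3.438 0.582 -3.316
endloop
endfacet
facet normal 0.668 0.117 0.735
outer loop
vertex -2.043 0.827 -1.779
vertex -1.428 2.528 -2.609
vertex -3.316 1.777 -0.774
endloop
endfacet
facet normal 0.309 0.855 -0.417
outer loop
vertex -2.702 3.478 -1.604
vertex -1.428 2.528 -2.609
vertex -4.097 3.233 -3.141
endloop
endfacet
facet normal -0.668 -0.118 -0.735
outer loop
vertex -2.824 2.283 -4.146
vertex -3.438 0.582 -3.316
vertex -4.097 3.233 -3.141
endloop
endfacet
facet normal 0.309 0.855 -0.417
outer loop
vertex -4.097 3.233 -3.141
vertex -1.428 2.528 -2.609
vertex -2.824 2.283 -4.146
endloop
endfacet
facet normal 0.678 -0.505 -0.534
outer loop
vertex -2.824 2.283 -4.146
vertex -2.043 0.827 -1.779
vertex -3.438 0.582 -3.316
endloop
endfacet
facet normal 0.677 -0.506 -0.534
outer loop
vertex -1.428 2.528 -2.609
vertex -2.043 0.827 -1.779
vertex -2.824 2.283 -4.146
endloop
endfacet

endsolid


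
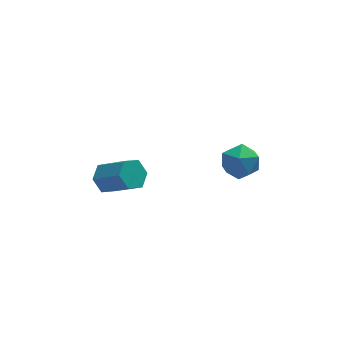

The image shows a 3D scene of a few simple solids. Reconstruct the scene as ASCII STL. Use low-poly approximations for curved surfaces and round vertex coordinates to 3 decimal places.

solid 
facet normal -0.996 0.083 -0.017
outer loop
vertex 2.439 -2.381 0.493
vertex 2.355 -3.288 0.975
vertex 2.418 -2.417 1.523
endloop
endfacet
facet normal -0.688 0.726 0.011
outer loop
vertex 2.439 -2.381 0.493
vertex 2.418 -2.417 1.523
vertex 3.076 -1.786 1.042
endloop
endfacet
facet normal -0.259 0.790 -0.556
outer loop
vertex 2.439 -2.381 0.493
vertex 3.076 -1.786 1.042
vertex 3.419 -2.267 0.198
endloop
endfacet
facet normal -0.303 0.188 -0.934
outer loop
vertex 2.439 -2.381 0.493
vertex 3.419 -2.267 0.198
vertex 2.974 -3.195 0.156
endloop
endfacet
facet normal -0.759 -0.250 -0.602
outer loop
vertex 2.439 -2.381 0.493
vertex 2.974 -3.195 0.156
vertex 2.355 -3.288 0.975
endloop
endfacet
facet normal -0.282 0.750 0.598
outer loop
vertex 3.076 -1.786 1.042
vertex 2.418 -2.417 1.523
vertex 3.386 -2.325 1.864
endloop
endfacet
facet normal -0.781 -0.291 0.552
outer loop
vertex 2.418 -2.417 1.523
vertex 2.355 -3.288 0.975
vertex 2.941 -3.253 1.822
endloop
endfacet
facet normal -0.397 -0.829 -0.394
outer loop
vertex 2.355 -3.288 0.975
vertex 2.974 -3.195 0.156
vertex 3.284 -3.734 0.978
endloop
endfacet
facet normal 0.340 -0.121 -0.933
outer loop
vertex 2.974 -3.195 0.156
vertex 3.419 -2.267 0.198
vertex 3.942 -3.103 0.497
endloop
endfacet
facet normal 0.411 0.854 -0.320
outer loop
vertex 3.419 -2.267 0.198
vertex 3.076 -1.786 1.042
vertex 4.005 -2.232 1.045
endloop
endfacet
facet normal 0.303 -0.188 0.934
outer loop
vertex 3.921 -3.139 1.527
vertex 3.386 -2.325 1.864
vertex 2.941 -3.253 1.822
endloop
endfacet
facet normal 0.259 -0.790 0.556
outer loop
vertex 3.921 -3.139 1.527
vertex 2.941 -3.253 1.822
vertex 3.284 -3.734 0.978
endloop
endfacet
facet normal 0.688 -0.726 -0.011
outer loop
vertex 3.921 -3.139 1.527
vertex 3.284 -3.734 0.978
vertex 3.942 -3.103 0.497
endloop
endfacet
facet normal 0.996 -0.083 0.017
outer loop
vertex 3.921 -3.139 1.527
vertex 3.942 -3.103 0.497
vertex 4.005 -2.232 1.045
endloop
endfacet
facet normal 0.759 0.250 0.602
outer loop
vertex 3.921 -3.139 1.527
vertex 4.005 -2.232 1.045
vertex 3.386 -2.325 1.864
endloop
endfacet
facet normal -0.340 0.121 0.933
outer loop
vertex 2.941 -3.253 1.822
vertex 3.386 -2.325 1.864
vertex 2.418 -2.417 1.523
endloop
endfacet
facet normal -0.411 -0.854 0.320
outer loop
vertex 3.284 -3.734 0.978
vertex 2.941 -3.253 1.822
vertex 2.355 -3.288 0.975
endloop
endfacet
facet normal 0.282 -0.750 -0.598
outer loop
vertex 3.942 -3.103 0.497
vertex 3.284 -3.734 0.978
vertex 2.974 -3.195 0.156
endloop
endfacet
facet normal 0.781 0.291 -0.552
outer loop
vertex 4.005 -2.232 1.045
vertex 3.942 -3.103 0.497
vertex 3.419 -2.267 0.198
endloop
endfacet
facet normal 0.397 0.829 0.394
outer loop
vertex 3.386 -2.325 1.864
vertex 4.005 -2.232 1.045
vertex 3.076 -1.786 1.042
endloop
endfacet
facet normal -0.519 0.586 -0.623
outer loop
vertex -2.126 -1.636 0.226
vertex -2.823 -1.865 0.591
vertex -2.412 -1.21 0.865
endloop
endfacet
facet normal 0.780 0.622 -0.066
outer loop
vertex -2.126 -1.636 0.226
vertex -2.412 -1.21 0.865
vertex -1.16 -2.725 1.383
endloop
endfacet
facet normal 0.780 0.623 -0.064
outer loop
vertex -1.16 -2.725 1.383
vertex -2.412 -1.21 0.865
vertex -1.447 -2.3 2.023
endloop
endfacet
facet normal 0.520 -0.586 0.622
outer loop
vertex -1.16 -2.725 1.383
vertex -1.447 -2.3 2.023
vertex -1.857 -2.955 1.749
endloop
endfacet
facet normal -0.519 0.586 -0.622
outer loop
vertex -2.412 -1.21 0.865
vertex -2.823 -1.865 0.591
vertex -3.11 -1.44 1.231
endloop
endfacet
facet normal 0.087 0.761 0.643
outer loop
vertex -2.412 -1.21 0.865
vertex -3.11 -1.44 1.231
vertex -1.447 -2.3 2.023
endloop
endfacet
facet normal 0.087 0.761 0.643
outer loop
vertex -1.447 -2.3 2.023
vertex -3.11 -1.44 1.231
vertex -2.144 -2.529 2.388
endloop
endfacet
facet normal 0.519 -0.585 0.623
outer loop
vertex -1.447 -2.3 2.023
vertex -2.144 -2.529 2.388
vertex -1.857 -2.955 1.749
endloop
endfacet
facet normal -0.520 0.586 -0.622
outer loop
vertex -3.11 -1.44 1.231
vertex -2.823 -1.865 0.591
vertex -3.52 -2.095 0.957
endloop
endfacet
facet normal -0.693 0.138 0.708
outer loop
vertex -3.11 -1.44 1.231
vertex -3.52 -2.095 0.957
vertex -2.144 -2.529 2.388
endloop
endfacet
facet normal -0.693 0.138 0.708
outer loop
vertex -2.144 -2.529 2.388
vertex -3.52 -2.095 0.957
vertex -2.554 -3.184 2.114
endloop
endfacet
facet normal 0.519 -0.585 0.623
outer loop
vertex -2.144 -2.529 2.388
vertex -2.554 -3.184 2.114
vertex -1.857 -2.955 1.749
endloop
endfacet
facet normal -0.520 0.586 -0.622
outer loop
vertex -3.52 -2.095 0.957
vertex -2.823 -1.865 0.591
vertex -3.233 -2.52 0.317
endloop
endfacet
facet normal -0.779 -0.623 0.064
outer loop
vertex -3.52 -2.095 0.957
vertex -3.233 -2.52 0.317
vertex -2.554 -3.184 2.114
endloop
endfacet
facet normal -0.780 -0.622 0.065
outer loop
vertex -2.554 -3.184 2.114
vertex -3.233 -2.52 0.317
vertex -2.268 -3.61 1.475
endloop
endfacet
facet normal 0.519 -0.586 0.623
outer loop
vertex -2.554 -3.184 2.114
vertex -2.268 -3.61 1.475
vertex -1.857 -2.955 1.749
endloop
endfacet
facet normal -0.519 0.585 -0.623
outer loop
vertex -3.233 -2.52 0.317
vertex -2.823 -1.865 0.591
vertex -2.536 -2.291 -0.048
endloop
endfacet
facet normal -0.087 -0.761 -0.643
outer loop
vertex -3.233 -2.52 0.317
vertex -2.536 -2.291 -0.048
vertex -2.268 -3.61 1.475
endloop
endfacet
facet normal -0.087 -0.761 -0.643
outer loop
vertex -2.268 -3.61 1.475
vertex -2.536 -2.291 -0.048
vertex -1.57 -3.38 1.109
endloop
endfacet
facet normal 0.519 -0.586 0.622
outer loop
vertex -2.268 -3.61 1.475
vertex -1.57 -3.38 1.109
vertex -1.857 -2.955 1.749
endloop
endfacet
facet normal -0.519 0.585 -0.623
outer loop
vertex -2.536 -2.291 -0.048
vertex -2.823 -1.865 0.591
vertex -2.126 -1.636 0.226
endloop
endfacet
facet normal 0.693 -0.138 -0.708
outer loop
vertex -2.536 -2.291 -0.048
vertex -2.126 -1.636 0.226
vertex -1.57 -3.38 1.109
endloop
endfacet
facet normal 0.693 -0.138 -0.708
outer loop
vertex -1.57 -3.38 1.109
vertex -2.126 -1.636 0.226
vertex -1.16 -2.725 1.383
endloop
endfacet
facet normal 0.520 -0.586 0.622
outer loop
vertex -1.57 -3.38 1.109
vertex -1.16 -2.725 1.383
vertex -1.857 -2.955 1.749
endloop
endfacet

endsolid


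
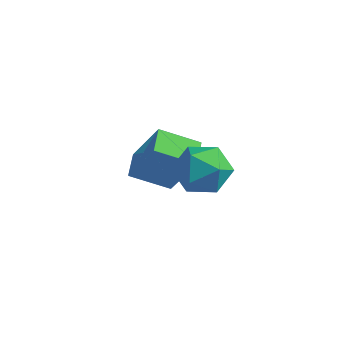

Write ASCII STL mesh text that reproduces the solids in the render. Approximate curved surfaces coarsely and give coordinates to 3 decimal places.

solid 
facet normal -0.692 -0.358 0.627
outer loop
vertex -0.413 2.16 1.753
vertex -0.36 1.417 1.387
vertex 0.131 1.598 2.032
endloop
endfacet
facet normal -0.312 0.162 0.936
outer loop
vertex -0.413 2.16 1.753
vertex 0.131 1.598 2.032
vertex 0.354 2.396 1.968
endloop
endfacet
facet normal -0.382 0.751 0.539
outer loop
vertex -0.413 2.16 1.753
vertex 0.354 2.396 1.968
vertex 0.0 2.707 1.284
endloop
endfacet
facet normal -0.804 0.595 -0.014
outer loop
vertex -0.413 2.16 1.753
vertex 0.0 2.707 1.284
vertex -0.441 2.102 0.925
endloop
endfacet
facet normal -0.995 -0.091 0.040
outer loop
vertex -0.413 2.16 1.753
vertex -0.441 2.102 0.925
vertex -0.36 1.417 1.387
endloop
endfacet
facet normal 0.375 -0.030 0.927
outer loop
vertex 0.354 2.396 1.968
vertex 0.131 1.598 2.032
vertex 0.881 1.798 1.735
endloop
endfacet
facet normal -0.238 -0.873 0.426
outer loop
vertex 0.131 1.598 2.032
vertex -0.36 1.417 1.387
vertex 0.44 1.193 1.376
endloop
endfacet
facet normal -0.730 -0.439 -0.523
outer loop
vertex -0.36 1.417 1.387
vertex -0.441 2.102 0.925
vertex 0.086 1.504 0.692
endloop
endfacet
facet normal -0.421 0.670 -0.612
outer loop
vertex -0.441 2.102 0.925
vertex 0.0 2.707 1.284
vertex 0.309 2.302 0.628
endloop
endfacet
facet normal 0.262 0.922 0.284
outer loop
vertex 0.0 2.707 1.284
vertex 0.354 2.396 1.968
vertex 0.8 2.483 1.273
endloop
endfacet
facet normal 0.804 -0.595 0.014
outer loop
vertex 0.853 1.74 0.907
vertex 0.881 1.798 1.735
vertex 0.44 1.193 1.376
endloop
endfacet
facet normal 0.382 -0.751 -0.539
outer loop
vertex 0.853 1.74 0.907
vertex 0.44 1.193 1.376
vertex 0.086 1.504 0.692
endloop
endfacet
facet normal 0.312 -0.162 -0.936
outer loop
vertex 0.853 1.74 0.907
vertex 0.086 1.504 0.692
vertex 0.309 2.302 0.628
endloop
endfacet
facet normal 0.692 0.358 -0.627
outer loop
vertex 0.853 1.74 0.907
vertex 0.309 2.302 0.628
vertex 0.8 2.483 1.273
endloop
endfacet
facet normal 0.995 0.091 -0.040
outer loop
vertex 0.853 1.74 0.907
vertex 0.8 2.483 1.273
vertex 0.881 1.798 1.735
endloop
endfacet
facet normal 0.421 -0.670 0.612
outer loop
vertex 0.44 1.193 1.376
vertex 0.881 1.798 1.735
vertex 0.131 1.598 2.032
endloop
endfacet
facet normal -0.262 -0.922 -0.284
outer loop
vertex 0.086 1.504 0.692
vertex 0.44 1.193 1.376
vertex -0.36 1.417 1.387
endloop
endfacet
facet normal -0.375 0.030 -0.927
outer loop
vertex 0.309 2.302 0.628
vertex 0.086 1.504 0.692
vertex -0.441 2.102 0.925
endloop
endfacet
facet normal 0.238 0.873 -0.426
outer loop
vertex 0.8 2.483 1.273
vertex 0.309 2.302 0.628
vertex 0.0 2.707 1.284
endloop
endfacet
facet normal 0.730 0.439 0.523
outer loop
vertex 0.881 1.798 1.735
vertex 0.8 2.483 1.273
vertex 0.354 2.396 1.968
endloop
endfacet
facet normal -0.504 0.812 0.295
outer loop
vertex -2.533 3.513 0.662
vertex -1.675 4.243 0.12
vertex -3.414 3.487 -0.769
endloop
endfacet
facet normal -0.686 -0.584 0.433
outer loop
vertex -2.985 2.797 -1.02
vertex -2.533 3.513 0.662
vertex -3.414 3.487 -0.769
endloop
endfacet
facet normal -0.504 0.812 0.296
outer loop
vertex -3.414 3.487 -0.769
vertex -1.675 4.243 0.12
vertex -2.556 4.217 -1.31
endloop
endfacet
facet normal -0.524 -0.016 -0.852
outer loop
vertex -2.556 4.217 -1.31
vertex -2.985 2.797 -1.02
vertex -3.414 3.487 -0.769
endloop
endfacet
facet normal 0.524 0.016 0.851
outer loop
vertex -2.533 3.513 0.662
vertex -1.246 3.553 -0.131
vertex -1.675 4.243 0.12
endloop
endfacet
facet normal -0.686 -0.585 0.433
outer loop
vertex -2.104 2.823 0.41
vertex -2.533 3.513 0.662
vertex -2.985 2.797 -1.02
endloop
endfacet
facet normal 0.524 0.015 0.851
outer loop
vertex -2.104 2.823 0.41
vertex -1.246 3.553 -0.131
vertex -2.533 3.513 0.662
endloop
endfacet
facet normal 0.686 0.584 -0.433
outer loop
vertex -1.675 4.243 0.12
vertex -1.246 3.553 -0.131
vertex -2.556 4.217 -1.31
endloop
endfacet
facet normal -0.525 -0.015 -0.851
outer loop
vertex -2.127 3.527 -1.562
vertex -2.985 2.797 -1.02
vertex -2.556 4.217 -1.31
endloop
endfacet
facet normal 0.686 0.585 -0.433
outer loop
vertex -2.556 4.217 -1.31
vertex -1.246 3.553 -0.131
vertex -2.127 3.527 -1.562
endloop
endfacet
facet normal 0.504 -0.812 -0.296
outer loop
vertex -2.127 3.527 -1.562
vertex -2.104 2.823 0.41
vertex -2.985 2.797 -1.02
endloop
endfacet
facet normal 0.504 -0.812 -0.296
outer loop
vertex -1.246 3.553 -0.131
vertex -2.104 2.823 0.41
vertex -2.127 3.527 -1.562
endloop
endfacet

endsolid


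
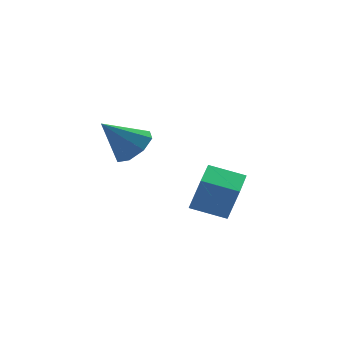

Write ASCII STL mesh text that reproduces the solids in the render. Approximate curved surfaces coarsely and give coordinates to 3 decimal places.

solid 
facet normal -0.619 -0.780 -0.093
outer loop
vertex 0.716 -0.848 -0.352
vertex -0.095 -0.241 -0.041
vertex 0.519 -0.565 -1.418
endloop
endfacet
facet normal 0.765 -0.573 -0.293
outer loop
vertex 1.175 0.261 -1.319
vertex 0.716 -0.848 -0.352
vertex 0.519 -0.565 -1.418
endloop
endfacet
facet normal -0.619 -0.780 -0.093
outer loop
vertex 0.519 -0.565 -1.418
vertex -0.095 -0.241 -0.041
vertex -0.292 0.042 -1.107
endloop
endfacet
facet normal -0.175 0.253 -0.951
outer loop
vertex -0.292 0.042 -1.107
vertex 1.175 0.261 -1.319
vertex 0.519 -0.565 -1.418
endloop
endfacet
facet normal 0.175 -0.253 0.951
outer loop
vertex 0.716 -0.848 -0.352
vertex 0.561 0.585 0.058
vertex -0.095 -0.241 -0.041
endloop
endfacet
facet normal 0.765 -0.573 -0.293
outer loop
vertex 1.372 -0.022 -0.253
vertex 0.716 -0.848 -0.352
vertex 1.175 0.261 -1.319
endloop
endfacet
facet normal 0.175 -0.253 0.951
outer loop
vertex 1.372 -0.022 -0.253
vertex 0.561 0.585 0.058
vertex 0.716 -0.848 -0.352
endloop
endfacet
facet normal -0.765 0.573 0.293
outer loop
vertex -0.095 -0.241 -0.041
vertex 0.561 0.585 0.058
vertex -0.292 0.042 -1.107
endloop
endfacet
facet normal -0.175 0.253 -0.951
outer loop
vertex 0.364 0.868 -1.008
vertex 1.175 0.261 -1.319
vertex -0.292 0.042 -1.107
endloop
endfacet
facet normal -0.765 0.573 0.293
outer loop
vertex -0.292 0.042 -1.107
vertex 0.561 0.585 0.058
vertex 0.364 0.868 -1.008
endloop
endfacet
facet normal 0.619 0.780 0.093
outer loop
vertex 0.364 0.868 -1.008
vertex 1.372 -0.022 -0.253
vertex 1.175 0.261 -1.319
endloop
endfacet
facet normal 0.619 0.780 0.093
outer loop
vertex 0.561 0.585 0.058
vertex 1.372 -0.022 -0.253
vertex 0.364 0.868 -1.008
endloop
endfacet
facet normal 0.659 -0.173 -0.732
outer loop
vertex 0.037 2.986 0.475
vertex -0.482 2.917 0.024
vertex -0.096 3.444 0.247
endloop
endfacet
facet normal 0.347 0.497 0.796
outer loop
vertex 0.037 2.986 0.475
vertex -0.096 3.444 0.247
vertex -1.338 3.143 0.976
endloop
endfacet
facet normal 0.659 -0.173 -0.732
outer loop
vertex -0.096 3.444 0.247
vertex -0.482 2.917 0.024
vertex -0.454 3.593 -0.111
endloop
endfacet
facet normal 0.001 0.924 0.383
outer loop
vertex -0.096 3.444 0.247
vertex -0.454 3.593 -0.111
vertex -1.338 3.143 0.976
endloop
endfacet
facet normal 0.660 -0.173 -0.731
outer loop
vertex -0.454 3.593 -0.111
vertex -0.482 2.917 0.024
vertex -0.828 3.346 -0.39
endloop
endfacet
facet normal -0.515 0.854 -0.065
outer loop
vertex -0.454 3.593 -0.111
vertex -0.828 3.346 -0.39
vertex -1.338 3.143 0.976
endloop
endfacet
facet normal 0.659 -0.174 -0.732
outer loop
vertex -0.828 3.346 -0.39
vertex -0.482 2.917 0.024
vertex -1.0 2.847 -0.426
endloop
endfacet
facet normal -0.899 0.331 -0.287
outer loop
vertex -0.828 3.346 -0.39
vertex -1.0 2.847 -0.426
vertex -1.338 3.143 0.976
endloop
endfacet
facet normal 0.659 -0.175 -0.732
outer loop
vertex -1.0 2.847 -0.426
vertex -0.482 2.917 0.024
vertex -0.868 2.39 -0.198
endloop
endfacet
facet normal -0.927 -0.343 -0.151
outer loop
vertex -1.0 2.847 -0.426
vertex -0.868 2.39 -0.198
vertex -1.338 3.143 0.976
endloop
endfacet
facet normal 0.658 -0.174 -0.732
outer loop
vertex -0.868 2.39 -0.198
vertex -0.482 2.917 0.024
vertex -0.509 2.241 0.16
endloop
endfacet
facet normal -0.581 -0.771 0.262
outer loop
vertex -0.868 2.39 -0.198
vertex -0.509 2.241 0.16
vertex -1.338 3.143 0.976
endloop
endfacet
facet normal 0.660 -0.173 -0.731
outer loop
vertex -0.509 2.241 0.16
vertex -0.482 2.917 0.024
vertex -0.135 2.488 0.439
endloop
endfacet
facet normal -0.066 -0.702 0.709
outer loop
vertex -0.509 2.241 0.16
vertex -0.135 2.488 0.439
vertex -1.338 3.143 0.976
endloop
endfacet
facet normal 0.659 -0.175 -0.732
outer loop
vertex -0.135 2.488 0.439
vertex -0.482 2.917 0.024
vertex 0.037 2.986 0.475
endloop
endfacet
facet normal 0.319 -0.177 0.931
outer loop
vertex -0.135 2.488 0.439
vertex 0.037 2.986 0.475
vertex -1.338 3.143 0.976
endloop
endfacet

endsolid


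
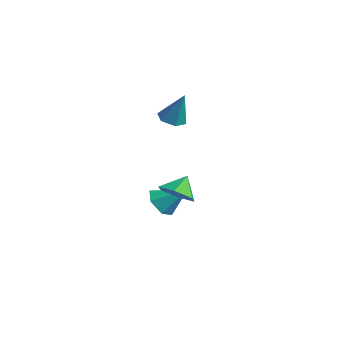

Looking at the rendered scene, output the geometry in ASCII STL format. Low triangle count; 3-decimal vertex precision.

solid 
facet normal -0.598 -0.518 -0.612
outer loop
vertex 0.733 0.353 -4.532
vertex 0.236 0.034 -3.776
vertex -0.024 0.849 -4.212
endloop
endfacet
facet normal 0.389 0.839 -0.380
outer loop
vertex 0.733 0.353 -4.532
vertex -0.024 0.849 -4.212
vertex 1.264 0.926 -2.724
endloop
endfacet
facet normal -0.598 -0.518 -0.612
outer loop
vertex -0.024 0.849 -4.212
vertex 0.236 0.034 -3.776
vertex -0.521 0.53 -3.456
endloop
endfacet
facet normal -0.291 0.935 0.203
outer loop
vertex -0.024 0.849 -4.212
vertex -0.521 0.53 -3.456
vertex 1.264 0.926 -2.724
endloop
endfacet
facet normal -0.598 -0.518 -0.612
outer loop
vertex -0.521 0.53 -3.456
vertex 0.236 0.034 -3.776
vertex -0.262 -0.285 -3.019
endloop
endfacet
facet normal -0.419 0.322 0.849
outer loop
vertex -0.521 0.53 -3.456
vertex -0.262 -0.285 -3.019
vertex 1.264 0.926 -2.724
endloop
endfacet
facet normal -0.597 -0.519 -0.612
outer loop
vertex -0.262 -0.285 -3.019
vertex 0.236 0.034 -3.776
vertex 0.496 -0.78 -3.339
endloop
endfacet
facet normal 0.132 -0.388 0.912
outer loop
vertex -0.262 -0.285 -3.019
vertex 0.496 -0.78 -3.339
vertex 1.264 0.926 -2.724
endloop
endfacet
facet normal -0.598 -0.519 -0.611
outer loop
vertex 0.496 -0.78 -3.339
vertex 0.236 0.034 -3.776
vertex 0.993 -0.462 -4.096
endloop
endfacet
facet normal 0.811 -0.484 0.329
outer loop
vertex 0.496 -0.78 -3.339
vertex 0.993 -0.462 -4.096
vertex 1.264 0.926 -2.724
endloop
endfacet
facet normal -0.598 -0.518 -0.612
outer loop
vertex 0.993 -0.462 -4.096
vertex 0.236 0.034 -3.776
vertex 0.733 0.353 -4.532
endloop
endfacet
facet normal 0.939 0.130 -0.317
outer loop
vertex 0.993 -0.462 -4.096
vertex 0.733 0.353 -4.532
vertex 1.264 0.926 -2.724
endloop
endfacet
facet normal -0.339 -0.175 -0.924
outer loop
vertex 0.87 0.474 1.661
vertex 0.175 0.768 1.86
vertex 0.727 1.235 1.569
endloop
endfacet
facet normal 0.983 0.182 -0.025
outer loop
vertex 0.87 0.474 1.661
vertex 0.727 1.235 1.569
vertex 0.805 1.092 3.58
endloop
endfacet
facet normal -0.340 -0.174 -0.924
outer loop
vertex 0.727 1.235 1.569
vertex 0.175 0.768 1.86
vertex 0.033 1.529 1.769
endloop
endfacet
facet normal 0.402 0.914 0.049
outer loop
vertex 0.727 1.235 1.569
vertex 0.033 1.529 1.769
vertex 0.805 1.092 3.58
endloop
endfacet
facet normal -0.338 -0.174 -0.925
outer loop
vertex 0.033 1.529 1.769
vertex 0.175 0.768 1.86
vertex -0.52 1.061 2.059
endloop
endfacet
facet normal -0.467 0.794 0.390
outer loop
vertex 0.033 1.529 1.769
vertex -0.52 1.061 2.059
vertex 0.805 1.092 3.58
endloop
endfacet
facet normal -0.339 -0.175 -0.924
outer loop
vertex -0.52 1.061 2.059
vertex 0.175 0.768 1.86
vertex -0.377 0.3 2.151
endloop
endfacet
facet normal -0.752 -0.062 0.656
outer loop
vertex -0.52 1.061 2.059
vertex -0.377 0.3 2.151
vertex 0.805 1.092 3.58
endloop
endfacet
facet normal -0.339 -0.175 -0.924
outer loop
vertex -0.377 0.3 2.151
vertex 0.175 0.768 1.86
vertex 0.317 0.006 1.952
endloop
endfacet
facet normal -0.170 -0.795 0.582
outer loop
vertex -0.377 0.3 2.151
vertex 0.317 0.006 1.952
vertex 0.805 1.092 3.58
endloop
endfacet
facet normal -0.339 -0.175 -0.925
outer loop
vertex 0.317 0.006 1.952
vertex 0.175 0.768 1.86
vertex 0.87 0.474 1.661
endloop
endfacet
facet normal 0.698 -0.675 0.241
outer loop
vertex 0.317 0.006 1.952
vertex 0.87 0.474 1.661
vertex 0.805 1.092 3.58
endloop
endfacet
facet normal 0.152 -0.642 -0.751
outer loop
vertex 4.223 -2.135 -0.786
vertex 3.644 -1.558 -1.396
vertex 4.648 -1.39 -1.337
endloop
endfacet
facet normal 0.642 0.184 0.744
outer loop
vertex 4.223 -2.135 -0.786
vertex 4.648 -1.39 -1.337
vertex 3.456 -0.762 -0.464
endloop
endfacet
facet normal 0.152 -0.642 -0.751
outer loop
vertex 4.648 -1.39 -1.337
vertex 3.644 -1.558 -1.396
vertex 4.069 -0.813 -1.947
endloop
endfacet
facet normal 0.571 0.794 0.209
outer loop
vertex 4.648 -1.39 -1.337
vertex 4.069 -0.813 -1.947
vertex 3.456 -0.762 -0.464
endloop
endfacet
facet normal 0.152 -0.642 -0.751
outer loop
vertex 4.069 -0.813 -1.947
vertex 3.644 -1.558 -1.396
vertex 3.065 -0.981 -2.006
endloop
endfacet
facet normal -0.159 0.982 -0.099
outer loop
vertex 4.069 -0.813 -1.947
vertex 3.065 -0.981 -2.006
vertex 3.456 -0.762 -0.464
endloop
endfacet
facet normal 0.152 -0.642 -0.751
outer loop
vertex 3.065 -0.981 -2.006
vertex 3.644 -1.558 -1.396
vertex 2.64 -1.726 -1.455
endloop
endfacet
facet normal -0.818 0.561 0.128
outer loop
vertex 3.065 -0.981 -2.006
vertex 2.64 -1.726 -1.455
vertex 3.456 -0.762 -0.464
endloop
endfacet
facet normal 0.152 -0.642 -0.752
outer loop
vertex 2.64 -1.726 -1.455
vertex 3.644 -1.558 -1.396
vertex 3.219 -2.304 -0.845
endloop
endfacet
facet normal -0.747 -0.049 0.663
outer loop
vertex 2.64 -1.726 -1.455
vertex 3.219 -2.304 -0.845
vertex 3.456 -0.762 -0.464
endloop
endfacet
facet normal 0.152 -0.642 -0.752
outer loop
vertex 3.219 -2.304 -0.845
vertex 3.644 -1.558 -1.396
vertex 4.223 -2.135 -0.786
endloop
endfacet
facet normal -0.017 -0.237 0.971
outer loop
vertex 3.219 -2.304 -0.845
vertex 4.223 -2.135 -0.786
vertex 3.456 -0.762 -0.464
endloop
endfacet

endsolid


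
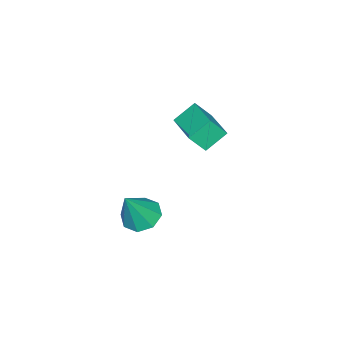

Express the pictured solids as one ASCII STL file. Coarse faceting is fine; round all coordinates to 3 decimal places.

solid 
facet normal -0.470 0.101 -0.877
outer loop
vertex 4.049 1.728 -4.773
vertex 3.225 1.414 -4.368
vertex 3.641 2.281 -4.491
endloop
endfacet
facet normal 0.821 0.565 0.079
outer loop
vertex 4.049 1.728 -4.773
vertex 3.641 2.281 -4.491
vertex 4.195 1.206 -2.552
endloop
endfacet
facet normal -0.469 0.100 -0.878
outer loop
vertex 3.641 2.281 -4.491
vertex 3.225 1.414 -4.368
vertex 2.99 2.327 -4.138
endloop
endfacet
facet normal 0.280 0.871 0.403
outer loop
vertex 3.641 2.281 -4.491
vertex 2.99 2.327 -4.138
vertex 4.195 1.206 -2.552
endloop
endfacet
facet normal -0.468 0.101 -0.878
outer loop
vertex 2.99 2.327 -4.138
vertex 3.225 1.414 -4.368
vertex 2.476 1.837 -3.92
endloop
endfacet
facet normal -0.318 0.643 0.696
outer loop
vertex 2.99 2.327 -4.138
vertex 2.476 1.837 -3.92
vertex 4.195 1.206 -2.552
endloop
endfacet
facet normal -0.469 0.100 -0.878
outer loop
vertex 2.476 1.837 -3.92
vertex 3.225 1.414 -4.368
vertex 2.401 1.1 -3.964
endloop
endfacet
facet normal -0.619 0.016 0.785
outer loop
vertex 2.476 1.837 -3.92
vertex 2.401 1.1 -3.964
vertex 4.195 1.206 -2.552
endloop
endfacet
facet normal -0.469 0.101 -0.878
outer loop
vertex 2.401 1.1 -3.964
vertex 3.225 1.414 -4.368
vertex 2.808 0.547 -4.245
endloop
endfacet
facet normal -0.449 -0.645 0.619
outer loop
vertex 2.401 1.1 -3.964
vertex 2.808 0.547 -4.245
vertex 4.195 1.206 -2.552
endloop
endfacet
facet normal -0.469 0.101 -0.878
outer loop
vertex 2.808 0.547 -4.245
vertex 3.225 1.414 -4.368
vertex 3.459 0.501 -4.598
endloop
endfacet
facet normal 0.092 -0.951 0.294
outer loop
vertex 2.808 0.547 -4.245
vertex 3.459 0.501 -4.598
vertex 4.195 1.206 -2.552
endloop
endfacet
facet normal -0.470 0.101 -0.877
outer loop
vertex 3.459 0.501 -4.598
vertex 3.225 1.414 -4.368
vertex 3.973 0.991 -4.817
endloop
endfacet
facet normal 0.690 -0.724 0.001
outer loop
vertex 3.459 0.501 -4.598
vertex 3.973 0.991 -4.817
vertex 4.195 1.206 -2.552
endloop
endfacet
facet normal -0.470 0.101 -0.877
outer loop
vertex 3.973 0.991 -4.817
vertex 3.225 1.414 -4.368
vertex 4.049 1.728 -4.773
endloop
endfacet
facet normal 0.991 -0.097 -0.088
outer loop
vertex 3.973 0.991 -4.817
vertex 4.049 1.728 -4.773
vertex 4.195 1.206 -2.552
endloop
endfacet
facet normal -0.387 0.498 -0.776
outer loop
vertex 0.366 3.238 1.141
vertex 1.617 4.724 1.47
vertex 1.215 2.694 0.369
endloop
endfacet
facet normal -0.635 -0.754 -0.168
outer loop
vertex 1.663 2.116 1.27
vertex 0.366 3.238 1.141
vertex 1.215 2.694 0.369
endloop
endfacet
facet normal -0.387 0.498 -0.776
outer loop
vertex 1.215 2.694 0.369
vertex 1.617 4.724 1.47
vertex 2.466 4.179 0.698
endloop
endfacet
facet normal 0.669 -0.429 -0.608
outer loop
vertex 2.466 4.179 0.698
vertex 1.663 2.116 1.27
vertex 1.215 2.694 0.369
endloop
endfacet
facet normal -0.669 0.429 0.607
outer loop
vertex 0.366 3.238 1.141
vertex 2.065 4.146 2.371
vertex 1.617 4.724 1.47
endloop
endfacet
facet normal -0.636 -0.754 -0.167
outer loop
vertex 0.814 2.661 2.042
vertex 0.366 3.238 1.141
vertex 1.663 2.116 1.27
endloop
endfacet
facet normal -0.669 0.429 0.607
outer loop
vertex 0.814 2.661 2.042
vertex 2.065 4.146 2.371
vertex 0.366 3.238 1.141
endloop
endfacet
facet normal 0.636 0.754 0.167
outer loop
vertex 1.617 4.724 1.47
vertex 2.065 4.146 2.371
vertex 2.466 4.179 0.698
endloop
endfacet
facet normal 0.669 -0.429 -0.607
outer loop
vertex 2.914 3.602 1.599
vertex 1.663 2.116 1.27
vertex 2.466 4.179 0.698
endloop
endfacet
facet normal 0.635 0.754 0.167
outer loop
vertex 2.466 4.179 0.698
vertex 2.065 4.146 2.371
vertex 2.914 3.602 1.599
endloop
endfacet
facet normal 0.387 -0.497 0.777
outer loop
vertex 2.914 3.602 1.599
vertex 0.814 2.661 2.042
vertex 1.663 2.116 1.27
endloop
endfacet
facet normal 0.387 -0.498 0.776
outer loop
vertex 2.065 4.146 2.371
vertex 0.814 2.661 2.042
vertex 2.914 3.602 1.599
endloop
endfacet

endsolid


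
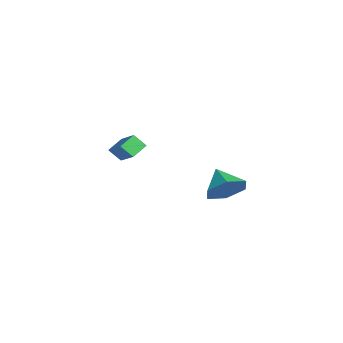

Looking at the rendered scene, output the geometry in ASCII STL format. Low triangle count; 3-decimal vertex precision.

solid 
facet normal 0.836 0.142 -0.530
outer loop
vertex 4.319 2.494 3.005
vertex 3.783 2.623 2.195
vertex 4.01 3.391 2.759
endloop
endfacet
facet normal -0.080 0.238 0.968
outer loop
vertex 4.319 2.494 3.005
vertex 4.01 3.391 2.759
vertex 2.697 2.437 2.885
endloop
endfacet
facet normal 0.836 0.142 -0.530
outer loop
vertex 4.01 3.391 2.759
vertex 3.783 2.623 2.195
vertex 3.474 3.52 1.949
endloop
endfacet
facet normal -0.497 0.743 0.447
outer loop
vertex 4.01 3.391 2.759
vertex 3.474 3.52 1.949
vertex 2.697 2.437 2.885
endloop
endfacet
facet normal 0.836 0.142 -0.530
outer loop
vertex 3.474 3.52 1.949
vertex 3.783 2.623 2.195
vertex 3.247 2.751 1.385
endloop
endfacet
facet normal -0.874 0.427 -0.231
outer loop
vertex 3.474 3.52 1.949
vertex 3.247 2.751 1.385
vertex 2.697 2.437 2.885
endloop
endfacet
facet normal 0.836 0.142 -0.530
outer loop
vertex 3.247 2.751 1.385
vertex 3.783 2.623 2.195
vertex 3.556 1.854 1.631
endloop
endfacet
facet normal -0.833 -0.394 -0.388
outer loop
vertex 3.247 2.751 1.385
vertex 3.556 1.854 1.631
vertex 2.697 2.437 2.885
endloop
endfacet
facet normal 0.836 0.142 -0.530
outer loop
vertex 3.556 1.854 1.631
vertex 3.783 2.623 2.195
vertex 4.092 1.726 2.441
endloop
endfacet
facet normal -0.416 -0.900 0.133
outer loop
vertex 3.556 1.854 1.631
vertex 4.092 1.726 2.441
vertex 2.697 2.437 2.885
endloop
endfacet
facet normal 0.836 0.142 -0.530
outer loop
vertex 4.092 1.726 2.441
vertex 3.783 2.623 2.195
vertex 4.319 2.494 3.005
endloop
endfacet
facet normal -0.039 -0.584 0.811
outer loop
vertex 4.092 1.726 2.441
vertex 4.319 2.494 3.005
vertex 2.697 2.437 2.885
endloop
endfacet
facet normal -0.812 -0.172 -0.558
outer loop
vertex -2.442 -1.154 1.704
vertex -2.859 -0.475 2.102
vertex -2.16 -0.649 1.138
endloop
endfacet
facet normal 0.469 -0.762 -0.447
outer loop
vertex -0.821 -0.365 2.058
vertex -2.442 -1.154 1.704
vertex -2.16 -0.649 1.138
endloop
endfacet
facet normal -0.812 -0.173 -0.558
outer loop
vertex -2.16 -0.649 1.138
vertex -2.859 -0.475 2.102
vertex -2.577 0.03 1.535
endloop
endfacet
facet normal 0.349 0.623 -0.700
outer loop
vertex -2.577 0.03 1.535
vertex -0.821 -0.365 2.058
vertex -2.16 -0.649 1.138
endloop
endfacet
facet normal -0.348 -0.624 0.700
outer loop
vertex -2.442 -1.154 1.704
vertex -1.52 -0.191 3.022
vertex -2.859 -0.475 2.102
endloop
endfacet
facet normal 0.469 -0.763 -0.446
outer loop
vertex -1.103 -0.87 2.625
vertex -2.442 -1.154 1.704
vertex -0.821 -0.365 2.058
endloop
endfacet
facet normal -0.349 -0.623 0.700
outer loop
vertex -1.103 -0.87 2.625
vertex -1.52 -0.191 3.022
vertex -2.442 -1.154 1.704
endloop
endfacet
facet normal -0.468 0.763 0.446
outer loop
vertex -2.859 -0.475 2.102
vertex -1.52 -0.191 3.022
vertex -2.577 0.03 1.535
endloop
endfacet
facet normal 0.349 0.624 -0.699
outer loop
vertex -1.238 0.314 2.456
vertex -0.821 -0.365 2.058
vertex -2.577 0.03 1.535
endloop
endfacet
facet normal -0.469 0.762 0.446
outer loop
vertex -2.577 0.03 1.535
vertex -1.52 -0.191 3.022
vertex -1.238 0.314 2.456
endloop
endfacet
facet normal 0.812 0.172 0.557
outer loop
vertex -1.238 0.314 2.456
vertex -1.103 -0.87 2.625
vertex -0.821 -0.365 2.058
endloop
endfacet
facet normal 0.812 0.172 0.558
outer loop
vertex -1.52 -0.191 3.022
vertex -1.103 -0.87 2.625
vertex -1.238 0.314 2.456
endloop
endfacet

endsolid


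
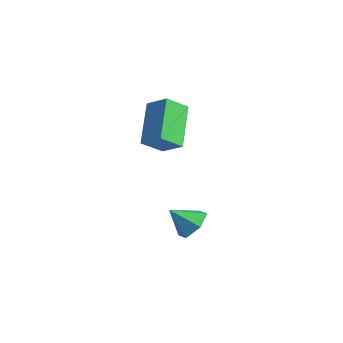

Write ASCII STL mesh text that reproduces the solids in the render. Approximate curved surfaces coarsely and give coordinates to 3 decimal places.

solid 
facet normal 0.406 0.622 -0.670
outer loop
vertex -0.304 2.035 0.106
vertex -0.57 1.601 -0.458
vertex -0.992 2.171 -0.185
endloop
endfacet
facet normal -0.307 0.346 0.887
outer loop
vertex -0.304 2.035 0.106
vertex -0.992 2.171 -0.185
vertex -1.03 0.899 0.298
endloop
endfacet
facet normal 0.407 0.622 -0.669
outer loop
vertex -0.992 2.171 -0.185
vertex -0.57 1.601 -0.458
vertex -1.259 1.738 -0.75
endloop
endfacet
facet normal -0.933 0.151 0.325
outer loop
vertex -0.992 2.171 -0.185
vertex -1.259 1.738 -0.75
vertex -1.03 0.899 0.298
endloop
endfacet
facet normal 0.407 0.622 -0.669
outer loop
vertex -1.259 1.738 -0.75
vertex -0.57 1.601 -0.458
vertex -0.837 1.168 -1.023
endloop
endfacet
facet normal -0.832 -0.508 -0.225
outer loop
vertex -1.259 1.738 -0.75
vertex -0.837 1.168 -1.023
vertex -1.03 0.899 0.298
endloop
endfacet
facet normal 0.407 0.622 -0.669
outer loop
vertex -0.837 1.168 -1.023
vertex -0.57 1.601 -0.458
vertex -0.148 1.031 -0.731
endloop
endfacet
facet normal -0.103 -0.972 -0.213
outer loop
vertex -0.837 1.168 -1.023
vertex -0.148 1.031 -0.731
vertex -1.03 0.899 0.298
endloop
endfacet
facet normal 0.406 0.622 -0.670
outer loop
vertex -0.148 1.031 -0.731
vertex -0.57 1.601 -0.458
vertex 0.118 1.465 -0.167
endloop
endfacet
facet normal 0.524 -0.776 0.350
outer loop
vertex -0.148 1.031 -0.731
vertex 0.118 1.465 -0.167
vertex -1.03 0.899 0.298
endloop
endfacet
facet normal 0.406 0.622 -0.670
outer loop
vertex 0.118 1.465 -0.167
vertex -0.57 1.601 -0.458
vertex -0.304 2.035 0.106
endloop
endfacet
facet normal 0.422 -0.118 0.899
outer loop
vertex 0.118 1.465 -0.167
vertex -0.304 2.035 0.106
vertex -1.03 0.899 0.298
endloop
endfacet
facet normal -0.607 0.521 0.600
outer loop
vertex -3.479 1.524 4.419
vertex -2.658 1.844 4.971
vertex -3.38 2.384 3.773
endloop
endfacet
facet normal -0.789 -0.308 -0.531
outer loop
vertex -2.202 1.376 2.609
vertex -3.479 1.524 4.419
vertex -3.38 2.384 3.773
endloop
endfacet
facet normal -0.608 0.519 0.601
outer loop
vertex -3.38 2.384 3.773
vertex -2.658 1.844 4.971
vertex -2.56 2.705 4.326
endloop
endfacet
facet normal 0.091 0.797 -0.598
outer loop
vertex -2.56 2.705 4.326
vertex -2.202 1.376 2.609
vertex -3.38 2.384 3.773
endloop
endfacet
facet normal -0.091 -0.797 0.598
outer loop
vertex -3.479 1.524 4.419
vertex -1.48 0.836 3.807
vertex -2.658 1.844 4.971
endloop
endfacet
facet normal -0.789 -0.308 -0.531
outer loop
vertex -2.3 0.515 3.254
vertex -3.479 1.524 4.419
vertex -2.202 1.376 2.609
endloop
endfacet
facet normal -0.091 -0.797 0.598
outer loop
vertex -2.3 0.515 3.254
vertex -1.48 0.836 3.807
vertex -3.479 1.524 4.419
endloop
endfacet
facet normal 0.789 0.308 0.531
outer loop
vertex -2.658 1.844 4.971
vertex -1.48 0.836 3.807
vertex -2.56 2.705 4.326
endloop
endfacet
facet normal 0.091 0.797 -0.598
outer loop
vertex -1.381 1.696 3.161
vertex -2.202 1.376 2.609
vertex -2.56 2.705 4.326
endloop
endfacet
facet normal 0.789 0.308 0.531
outer loop
vertex -2.56 2.705 4.326
vertex -1.48 0.836 3.807
vertex -1.381 1.696 3.161
endloop
endfacet
facet normal 0.607 -0.520 -0.601
outer loop
vertex -1.381 1.696 3.161
vertex -2.3 0.515 3.254
vertex -2.202 1.376 2.609
endloop
endfacet
facet normal 0.608 -0.520 -0.600
outer loop
vertex -1.48 0.836 3.807
vertex -2.3 0.515 3.254
vertex -1.381 1.696 3.161
endloop
endfacet

endsolid


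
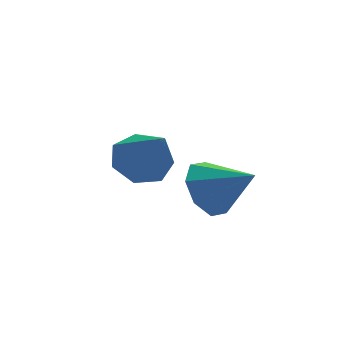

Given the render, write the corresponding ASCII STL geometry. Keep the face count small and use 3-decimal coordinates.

solid 
facet normal -0.604 0.599 -0.526
outer loop
vertex -2.149 -2.048 -3.639
vertex -2.694 -2.62 -3.664
vertex -2.532 -2.024 -3.172
endloop
endfacet
facet normal 0.720 0.396 0.570
outer loop
vertex -2.149 -2.048 -3.639
vertex -2.532 -2.024 -3.172
vertex -1.926 -3.38 -2.996
endloop
endfacet
facet normal -0.604 0.599 -0.526
outer loop
vertex -2.532 -2.024 -3.172
vertex -2.694 -2.62 -3.664
vertex -3.01 -2.349 -2.993
endloop
endfacet
facet normal 0.209 0.217 0.953
outer loop
vertex -2.532 -2.024 -3.172
vertex -3.01 -2.349 -2.993
vertex -1.926 -3.38 -2.996
endloop
endfacet
facet normal -0.604 0.598 -0.526
outer loop
vertex -3.01 -2.349 -2.993
vertex -2.694 -2.62 -3.664
vertex -3.302 -2.833 -3.208
endloop
endfacet
facet normal -0.249 -0.264 0.932
outer loop
vertex -3.01 -2.349 -2.993
vertex -3.302 -2.833 -3.208
vertex -1.926 -3.38 -2.996
endloop
endfacet
facet normal -0.604 0.599 -0.526
outer loop
vertex -3.302 -2.833 -3.208
vertex -2.694 -2.62 -3.664
vertex -3.238 -3.192 -3.69
endloop
endfacet
facet normal -0.384 -0.764 0.518
outer loop
vertex -3.302 -2.833 -3.208
vertex -3.238 -3.192 -3.69
vertex -1.926 -3.38 -2.996
endloop
endfacet
facet normal -0.604 0.598 -0.526
outer loop
vertex -3.238 -3.192 -3.69
vertex -2.694 -2.62 -3.664
vertex -2.855 -3.216 -4.157
endloop
endfacet
facet normal -0.118 -0.992 -0.046
outer loop
vertex -3.238 -3.192 -3.69
vertex -2.855 -3.216 -4.157
vertex -1.926 -3.38 -2.996
endloop
endfacet
facet normal -0.603 0.599 -0.527
outer loop
vertex -2.855 -3.216 -4.157
vertex -2.694 -2.62 -3.664
vertex -2.377 -2.891 -4.335
endloop
endfacet
facet normal 0.393 -0.813 -0.429
outer loop
vertex -2.855 -3.216 -4.157
vertex -2.377 -2.891 -4.335
vertex -1.926 -3.38 -2.996
endloop
endfacet
facet normal -0.604 0.598 -0.527
outer loop
vertex -2.377 -2.891 -4.335
vertex -2.694 -2.62 -3.664
vertex -2.085 -2.408 -4.121
endloop
endfacet
facet normal 0.850 -0.333 -0.408
outer loop
vertex -2.377 -2.891 -4.335
vertex -2.085 -2.408 -4.121
vertex -1.926 -3.38 -2.996
endloop
endfacet
facet normal -0.604 0.598 -0.527
outer loop
vertex -2.085 -2.408 -4.121
vertex -2.694 -2.62 -3.664
vertex -2.149 -2.048 -3.639
endloop
endfacet
facet normal 0.986 0.168 0.006
outer loop
vertex -2.085 -2.408 -4.121
vertex -2.149 -2.048 -3.639
vertex -1.926 -3.38 -2.996
endloop
endfacet
facet normal -0.093 0.684 -0.724
outer loop
vertex -2.772 0.11 -3.531
vertex -3.396 -0.256 -3.797
vertex -3.356 0.306 -3.271
endloop
endfacet
facet normal 0.477 0.350 0.806
outer loop
vertex -2.772 0.11 -3.531
vertex -3.356 0.306 -3.271
vertex -3.244 -1.384 -2.603
endloop
endfacet
facet normal -0.091 0.684 -0.724
outer loop
vertex -3.356 0.306 -3.271
vertex -3.396 -0.256 -3.797
vertex -3.97 0.079 -3.408
endloop
endfacet
facet normal -0.320 0.330 0.888
outer loop
vertex -3.356 0.306 -3.271
vertex -3.97 0.079 -3.408
vertex -3.244 -1.384 -2.603
endloop
endfacet
facet normal -0.092 0.683 -0.724
outer loop
vertex -3.97 0.079 -3.408
vertex -3.396 -0.256 -3.797
vertex -4.151 -0.4 -3.837
endloop
endfacet
facet normal -0.848 -0.139 0.512
outer loop
vertex -3.97 0.079 -3.408
vertex -4.151 -0.4 -3.837
vertex -3.244 -1.384 -2.603
endloop
endfacet
facet normal -0.092 0.684 -0.724
outer loop
vertex -4.151 -0.4 -3.837
vertex -3.396 -0.256 -3.797
vertex -3.764 -0.77 -4.236
endloop
endfacet
facet normal -0.711 -0.703 -0.038
outer loop
vertex -4.151 -0.4 -3.837
vertex -3.764 -0.77 -4.236
vertex -3.244 -1.384 -2.603
endloop
endfacet
facet normal -0.093 0.684 -0.723
outer loop
vertex -3.764 -0.77 -4.236
vertex -3.396 -0.256 -3.797
vertex -3.099 -0.753 -4.305
endloop
endfacet
facet normal -0.012 -0.937 -0.349
outer loop
vertex -3.764 -0.77 -4.236
vertex -3.099 -0.753 -4.305
vertex -3.244 -1.384 -2.603
endloop
endfacet
facet normal -0.092 0.684 -0.723
outer loop
vertex -3.099 -0.753 -4.305
vertex -3.396 -0.256 -3.797
vertex -2.658 -0.362 -3.991
endloop
endfacet
facet normal 0.723 -0.666 -0.185
outer loop
vertex -3.099 -0.753 -4.305
vertex -2.658 -0.362 -3.991
vertex -3.244 -1.384 -2.603
endloop
endfacet
facet normal -0.092 0.683 -0.724
outer loop
vertex -2.658 -0.362 -3.991
vertex -3.396 -0.256 -3.797
vertex -2.772 0.11 -3.531
endloop
endfacet
facet normal 0.940 -0.093 0.328
outer loop
vertex -2.658 -0.362 -3.991
vertex -2.772 0.11 -3.531
vertex -3.244 -1.384 -2.603
endloop
endfacet

endsolid
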